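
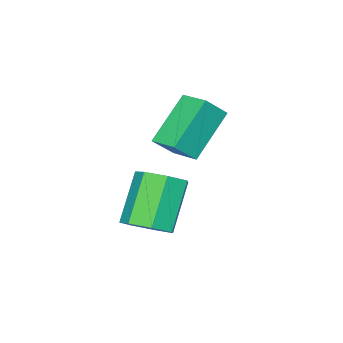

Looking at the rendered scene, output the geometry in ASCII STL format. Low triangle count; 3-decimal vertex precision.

solid 
facet normal 0.573 0.201 -0.794
outer loop
vertex 0.729 2.837 -3.51
vertex 0.147 2.924 -3.908
vertex 0.501 3.409 -3.53
endloop
endfacet
facet normal 0.731 0.313 0.606
outer loop
vertex 0.729 2.837 -3.51
vertex 0.501 3.409 -3.53
vertex -0.205 2.51 -2.215
endloop
endfacet
facet normal 0.732 0.311 0.606
outer loop
vertex -0.205 2.51 -2.215
vertex 0.501 3.409 -3.53
vertex -0.432 3.082 -2.234
endloop
endfacet
facet normal -0.572 -0.201 0.795
outer loop
vertex -0.205 2.51 -2.215
vertex -0.432 3.082 -2.234
vertex -0.787 2.596 -2.612
endloop
endfacet
facet normal 0.573 0.201 -0.794
outer loop
vertex 0.501 3.409 -3.53
vertex 0.147 2.924 -3.908
vertex 0.007 3.616 -3.834
endloop
endfacet
facet normal 0.168 0.920 0.353
outer loop
vertex 0.501 3.409 -3.53
vertex 0.007 3.616 -3.834
vertex -0.432 3.082 -2.234
endloop
endfacet
facet normal 0.166 0.921 0.353
outer loop
vertex -0.432 3.082 -2.234
vertex 0.007 3.616 -3.834
vertex -0.927 3.288 -2.538
endloop
endfacet
facet normal -0.572 -0.201 0.795
outer loop
vertex -0.432 3.082 -2.234
vertex -0.927 3.288 -2.538
vertex -0.787 2.596 -2.612
endloop
endfacet
facet normal 0.573 0.201 -0.795
outer loop
vertex 0.007 3.616 -3.834
vertex 0.147 2.924 -3.908
vertex -0.382 3.301 -4.194
endloop
endfacet
facet normal -0.523 0.836 -0.166
outer loop
vertex 0.007 3.616 -3.834
vertex -0.382 3.301 -4.194
vertex -0.927 3.288 -2.538
endloop
endfacet
facet normal -0.522 0.837 -0.165
outer loop
vertex -0.927 3.288 -2.538
vertex -0.382 3.301 -4.194
vertex -1.316 2.974 -2.898
endloop
endfacet
facet normal -0.573 -0.201 0.794
outer loop
vertex -0.927 3.288 -2.538
vertex -1.316 2.974 -2.898
vertex -0.787 2.596 -2.612
endloop
endfacet
facet normal 0.572 0.200 -0.795
outer loop
vertex -0.382 3.301 -4.194
vertex 0.147 2.924 -3.908
vertex -0.373 2.702 -4.338
endloop
endfacet
facet normal -0.820 0.122 -0.560
outer loop
vertex -0.382 3.301 -4.194
vertex -0.373 2.702 -4.338
vertex -1.316 2.974 -2.898
endloop
endfacet
facet normal -0.820 0.122 -0.560
outer loop
vertex -1.316 2.974 -2.898
vertex -0.373 2.702 -4.338
vertex -1.306 2.375 -3.043
endloop
endfacet
facet normal -0.573 -0.202 0.794
outer loop
vertex -1.316 2.974 -2.898
vertex -1.306 2.375 -3.043
vertex -0.787 2.596 -2.612
endloop
endfacet
facet normal 0.572 0.201 -0.795
outer loop
vertex -0.373 2.702 -4.338
vertex 0.147 2.924 -3.908
vertex 0.028 2.27 -4.159
endloop
endfacet
facet normal -0.499 -0.684 -0.532
outer loop
vertex -0.373 2.702 -4.338
vertex 0.028 2.27 -4.159
vertex -1.306 2.375 -3.043
endloop
endfacet
facet normal -0.499 -0.684 -0.532
outer loop
vertex -1.306 2.375 -3.043
vertex 0.028 2.27 -4.159
vertex -0.906 1.943 -2.863
endloop
endfacet
facet normal -0.574 -0.201 0.794
outer loop
vertex -1.306 2.375 -3.043
vertex -0.906 1.943 -2.863
vertex -0.787 2.596 -2.612
endloop
endfacet
facet normal 0.574 0.200 -0.794
outer loop
vertex 0.028 2.27 -4.159
vertex 0.147 2.924 -3.908
vertex 0.518 2.33 -3.79
endloop
endfacet
facet normal 0.197 -0.975 -0.104
outer loop
vertex 0.028 2.27 -4.159
vertex 0.518 2.33 -3.79
vertex -0.906 1.943 -2.863
endloop
endfacet
facet normal 0.197 -0.975 -0.104
outer loop
vertex -0.906 1.943 -2.863
vertex 0.518 2.33 -3.79
vertex -0.415 2.003 -2.495
endloop
endfacet
facet normal -0.572 -0.202 0.795
outer loop
vertex -0.906 1.943 -2.863
vertex -0.415 2.003 -2.495
vertex -0.787 2.596 -2.612
endloop
endfacet
facet normal 0.573 0.200 -0.795
outer loop
vertex 0.518 2.33 -3.79
vertex 0.147 2.924 -3.908
vertex 0.729 2.837 -3.51
endloop
endfacet
facet normal 0.745 -0.532 0.402
outer loop
vertex 0.518 2.33 -3.79
vertex 0.729 2.837 -3.51
vertex -0.415 2.003 -2.495
endloop
endfacet
facet normal 0.745 -0.531 0.403
outer loop
vertex -0.415 2.003 -2.495
vertex 0.729 2.837 -3.51
vertex -0.205 2.51 -2.215
endloop
endfacet
facet normal -0.572 -0.202 0.795
outer loop
vertex -0.415 2.003 -2.495
vertex -0.205 2.51 -2.215
vertex -0.787 2.596 -2.612
endloop
endfacet
facet normal -0.679 0.226 -0.698
outer loop
vertex -3.501 1.592 -1.57
vertex -3.368 2.498 -1.406
vertex -2.263 1.626 -2.763
endloop
endfacet
facet normal -0.143 -0.974 -0.177
outer loop
vertex -1.652 1.422 -2.134
vertex -3.501 1.592 -1.57
vertex -2.263 1.626 -2.763
endloop
endfacet
facet normal -0.679 0.226 -0.698
outer loop
vertex -2.263 1.626 -2.763
vertex -3.368 2.498 -1.406
vertex -2.13 2.532 -2.599
endloop
endfacet
facet normal 0.720 0.020 -0.693
outer loop
vertex -2.13 2.532 -2.599
vertex -1.652 1.422 -2.134
vertex -2.263 1.626 -2.763
endloop
endfacet
facet normal -0.720 -0.020 0.693
outer loop
vertex -3.501 1.592 -1.57
vertex -2.757 2.294 -0.777
vertex -3.368 2.498 -1.406
endloop
endfacet
facet normal -0.143 -0.974 -0.177
outer loop
vertex -2.89 1.388 -0.941
vertex -3.501 1.592 -1.57
vertex -1.652 1.422 -2.134
endloop
endfacet
facet normal -0.720 -0.020 0.693
outer loop
vertex -2.89 1.388 -0.941
vertex -2.757 2.294 -0.777
vertex -3.501 1.592 -1.57
endloop
endfacet
facet normal 0.143 0.974 0.177
outer loop
vertex -3.368 2.498 -1.406
vertex -2.757 2.294 -0.777
vertex -2.13 2.532 -2.599
endloop
endfacet
facet normal 0.720 0.020 -0.693
outer loop
vertex -1.519 2.328 -1.97
vertex -1.652 1.422 -2.134
vertex -2.13 2.532 -2.599
endloop
endfacet
facet normal 0.143 0.974 0.177
outer loop
vertex -2.13 2.532 -2.599
vertex -2.757 2.294 -0.777
vertex -1.519 2.328 -1.97
endloop
endfacet
facet normal 0.679 -0.226 0.698
outer loop
vertex -1.519 2.328 -1.97
vertex -2.89 1.388 -0.941
vertex -1.652 1.422 -2.134
endloop
endfacet
facet normal 0.679 -0.226 0.698
outer loop
vertex -2.757 2.294 -0.777
vertex -2.89 1.388 -0.941
vertex -1.519 2.328 -1.97
endloop
endfacet

endsolid


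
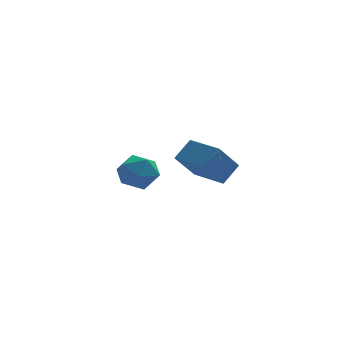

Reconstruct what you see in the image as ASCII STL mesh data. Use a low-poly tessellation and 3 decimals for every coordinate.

solid 
facet normal -0.516 -0.431 0.740
outer loop
vertex -0.348 -1.327 3.284
vertex -1.363 -0.103 3.289
vertex -0.971 -1.84 2.551
endloop
endfacet
facet normal 0.638 -0.770 -0.003
outer loop
vertex -0.177 -1.177 1.411
vertex -0.348 -1.327 3.284
vertex -0.971 -1.84 2.551
endloop
endfacet
facet normal -0.515 -0.431 0.741
outer loop
vertex -0.971 -1.84 2.551
vertex -1.363 -0.103 3.289
vertex -1.986 -0.616 2.557
endloop
endfacet
facet normal -0.572 -0.471 -0.672
outer loop
vertex -1.986 -0.616 2.557
vertex -0.177 -1.177 1.411
vertex -0.971 -1.84 2.551
endloop
endfacet
facet normal 0.571 0.471 0.672
outer loop
vertex -0.348 -1.327 3.284
vertex -0.569 0.56 2.149
vertex -1.363 -0.103 3.289
endloop
endfacet
facet normal 0.638 -0.770 -0.003
outer loop
vertex 0.446 -0.664 2.143
vertex -0.348 -1.327 3.284
vertex -0.177 -1.177 1.411
endloop
endfacet
facet normal 0.572 0.471 0.672
outer loop
vertex 0.446 -0.664 2.143
vertex -0.569 0.56 2.149
vertex -0.348 -1.327 3.284
endloop
endfacet
facet normal -0.638 0.770 0.003
outer loop
vertex -1.363 -0.103 3.289
vertex -0.569 0.56 2.149
vertex -1.986 -0.616 2.557
endloop
endfacet
facet normal -0.572 -0.471 -0.672
outer loop
vertex -1.192 0.047 1.416
vertex -0.177 -1.177 1.411
vertex -1.986 -0.616 2.557
endloop
endfacet
facet normal -0.638 0.770 0.003
outer loop
vertex -1.986 -0.616 2.557
vertex -0.569 0.56 2.149
vertex -1.192 0.047 1.416
endloop
endfacet
facet normal 0.516 0.431 -0.741
outer loop
vertex -1.192 0.047 1.416
vertex 0.446 -0.664 2.143
vertex -0.177 -1.177 1.411
endloop
endfacet
facet normal 0.516 0.431 -0.740
outer loop
vertex -0.569 0.56 2.149
vertex 0.446 -0.664 2.143
vertex -1.192 0.047 1.416
endloop
endfacet
facet normal -0.966 -0.233 0.111
outer loop
vertex -4.081 4.126 0.076
vertex -3.913 3.239 -0.326
vertex -3.83 3.362 0.651
endloop
endfacet
facet normal -0.753 0.219 0.620
outer loop
vertex -4.081 4.126 0.076
vertex -3.83 3.362 0.651
vertex -3.436 4.254 0.814
endloop
endfacet
facet normal -0.506 0.808 0.302
outer loop
vertex -4.081 4.126 0.076
vertex -3.436 4.254 0.814
vertex -3.276 4.682 -0.063
endloop
endfacet
facet normal -0.566 0.719 -0.404
outer loop
vertex -4.081 4.126 0.076
vertex -3.276 4.682 -0.063
vertex -3.571 4.054 -0.767
endloop
endfacet
facet normal -0.850 0.075 -0.521
outer loop
vertex -4.081 4.126 0.076
vertex -3.571 4.054 -0.767
vertex -3.913 3.239 -0.326
endloop
endfacet
facet normal -0.211 -0.085 0.974
outer loop
vertex -3.436 4.254 0.814
vertex -3.83 3.362 0.651
vertex -2.869 3.446 0.867
endloop
endfacet
facet normal -0.557 -0.817 0.150
outer loop
vertex -3.83 3.362 0.651
vertex -3.913 3.239 -0.326
vertex -3.164 2.818 0.163
endloop
endfacet
facet normal -0.370 -0.317 -0.873
outer loop
vertex -3.913 3.239 -0.326
vertex -3.571 4.054 -0.767
vertex -3.004 3.246 -0.714
endloop
endfacet
facet normal 0.090 0.724 -0.684
outer loop
vertex -3.571 4.054 -0.767
vertex -3.276 4.682 -0.063
vertex -2.61 4.138 -0.551
endloop
endfacet
facet normal 0.189 0.868 0.458
outer loop
vertex -3.276 4.682 -0.063
vertex -3.436 4.254 0.814
vertex -2.527 4.261 0.426
endloop
endfacet
facet normal 0.566 -0.719 0.404
outer loop
vertex -2.359 3.374 0.024
vertex -2.869 3.446 0.867
vertex -3.164 2.818 0.163
endloop
endfacet
facet normal 0.506 -0.808 -0.302
outer loop
vertex -2.359 3.374 0.024
vertex -3.164 2.818 0.163
vertex -3.004 3.246 -0.714
endloop
endfacet
facet normal 0.753 -0.219 -0.620
outer loop
vertex -2.359 3.374 0.024
vertex -3.004 3.246 -0.714
vertex -2.61 4.138 -0.551
endloop
endfacet
facet normal 0.966 0.233 -0.111
outer loop
vertex -2.359 3.374 0.024
vertex -2.61 4.138 -0.551
vertex -2.527 4.261 0.426
endloop
endfacet
facet normal 0.850 -0.075 0.521
outer loop
vertex -2.359 3.374 0.024
vertex -2.527 4.261 0.426
vertex -2.869 3.446 0.867
endloop
endfacet
facet normal -0.090 -0.724 0.684
outer loop
vertex -3.164 2.818 0.163
vertex -2.869 3.446 0.867
vertex -3.83 3.362 0.651
endloop
endfacet
facet normal -0.189 -0.868 -0.458
outer loop
vertex -3.004 3.246 -0.714
vertex -3.164 2.818 0.163
vertex -3.913 3.239 -0.326
endloop
endfacet
facet normal 0.211 0.085 -0.974
outer loop
vertex -2.61 4.138 -0.551
vertex -3.004 3.246 -0.714
vertex -3.571 4.054 -0.767
endloop
endfacet
facet normal 0.557 0.817 -0.150
outer loop
vertex -2.527 4.261 0.426
vertex -2.61 4.138 -0.551
vertex -3.276 4.682 -0.063
endloop
endfacet
facet normal 0.370 0.317 0.873
outer loop
vertex -2.869 3.446 0.867
vertex -2.527 4.261 0.426
vertex -3.436 4.254 0.814
endloop
endfacet

endsolid


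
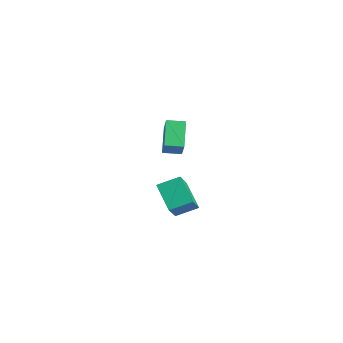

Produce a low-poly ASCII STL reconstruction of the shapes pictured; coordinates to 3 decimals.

solid 
facet normal -0.659 0.426 0.620
outer loop
vertex -4.314 2.398 2.795
vertex -3.742 3.457 2.675
vertex -5.315 2.787 1.464
endloop
endfacet
facet normal -0.472 -0.876 0.099
outer loop
vertex -3.978 1.923 0.205
vertex -4.314 2.398 2.795
vertex -5.315 2.787 1.464
endloop
endfacet
facet normal -0.659 0.426 0.620
outer loop
vertex -5.315 2.787 1.464
vertex -3.742 3.457 2.675
vertex -4.743 3.847 1.344
endloop
endfacet
facet normal -0.585 0.228 -0.778
outer loop
vertex -4.743 3.847 1.344
vertex -3.978 1.923 0.205
vertex -5.315 2.787 1.464
endloop
endfacet
facet normal 0.585 -0.228 0.778
outer loop
vertex -4.314 2.398 2.795
vertex -2.405 2.593 1.416
vertex -3.742 3.457 2.675
endloop
endfacet
facet normal -0.473 -0.875 0.099
outer loop
vertex -2.977 1.533 1.536
vertex -4.314 2.398 2.795
vertex -3.978 1.923 0.205
endloop
endfacet
facet normal 0.585 -0.228 0.778
outer loop
vertex -2.977 1.533 1.536
vertex -2.405 2.593 1.416
vertex -4.314 2.398 2.795
endloop
endfacet
facet normal 0.473 0.876 -0.099
outer loop
vertex -3.742 3.457 2.675
vertex -2.405 2.593 1.416
vertex -4.743 3.847 1.344
endloop
endfacet
facet normal -0.585 0.228 -0.778
outer loop
vertex -3.406 2.982 0.085
vertex -3.978 1.923 0.205
vertex -4.743 3.847 1.344
endloop
endfacet
facet normal 0.473 0.876 -0.100
outer loop
vertex -4.743 3.847 1.344
vertex -2.405 2.593 1.416
vertex -3.406 2.982 0.085
endloop
endfacet
facet normal 0.659 -0.426 -0.620
outer loop
vertex -3.406 2.982 0.085
vertex -2.977 1.533 1.536
vertex -3.978 1.923 0.205
endloop
endfacet
facet normal 0.659 -0.426 -0.620
outer loop
vertex -2.405 2.593 1.416
vertex -2.977 1.533 1.536
vertex -3.406 2.982 0.085
endloop
endfacet
facet normal -0.509 0.485 -0.711
outer loop
vertex 1.954 0.296 1.431
vertex 3.536 0.237 0.258
vertex 1.495 -0.998 0.877
endloop
endfacet
facet normal -0.803 0.030 0.595
outer loop
vertex 2.544 -1.997 2.342
vertex 1.954 0.296 1.431
vertex 1.495 -0.998 0.877
endloop
endfacet
facet normal -0.509 0.485 -0.711
outer loop
vertex 1.495 -0.998 0.877
vertex 3.536 0.237 0.258
vertex 3.077 -1.057 -0.296
endloop
endfacet
facet normal -0.310 -0.874 -0.374
outer loop
vertex 3.077 -1.057 -0.296
vertex 2.544 -1.997 2.342
vertex 1.495 -0.998 0.877
endloop
endfacet
facet normal 0.310 0.874 0.374
outer loop
vertex 1.954 0.296 1.431
vertex 4.585 -0.762 1.723
vertex 3.536 0.237 0.258
endloop
endfacet
facet normal -0.803 0.030 0.595
outer loop
vertex 3.003 -0.703 2.896
vertex 1.954 0.296 1.431
vertex 2.544 -1.997 2.342
endloop
endfacet
facet normal 0.310 0.874 0.374
outer loop
vertex 3.003 -0.703 2.896
vertex 4.585 -0.762 1.723
vertex 1.954 0.296 1.431
endloop
endfacet
facet normal 0.803 -0.030 -0.595
outer loop
vertex 3.536 0.237 0.258
vertex 4.585 -0.762 1.723
vertex 3.077 -1.057 -0.296
endloop
endfacet
facet normal -0.310 -0.874 -0.374
outer loop
vertex 4.126 -2.056 1.169
vertex 2.544 -1.997 2.342
vertex 3.077 -1.057 -0.296
endloop
endfacet
facet normal 0.803 -0.030 -0.595
outer loop
vertex 3.077 -1.057 -0.296
vertex 4.585 -0.762 1.723
vertex 4.126 -2.056 1.169
endloop
endfacet
facet normal 0.509 -0.485 0.711
outer loop
vertex 4.126 -2.056 1.169
vertex 3.003 -0.703 2.896
vertex 2.544 -1.997 2.342
endloop
endfacet
facet normal 0.509 -0.485 0.711
outer loop
vertex 4.585 -0.762 1.723
vertex 3.003 -0.703 2.896
vertex 4.126 -2.056 1.169
endloop
endfacet

endsolid


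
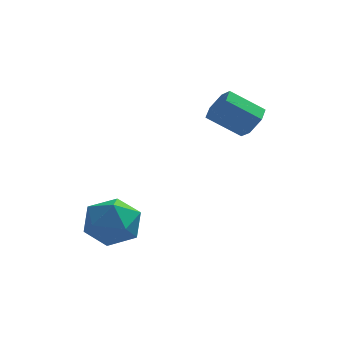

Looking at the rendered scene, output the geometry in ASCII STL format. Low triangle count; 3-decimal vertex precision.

solid 
facet normal 0.812 0.069 -0.579
outer loop
vertex 3.105 1.216 3.591
vertex 2.793 1.071 3.136
vertex 2.849 1.62 3.28
endloop
endfacet
facet normal 0.371 0.703 0.607
outer loop
vertex 3.105 1.216 3.591
vertex 2.849 1.62 3.28
vertex 2.138 1.133 4.279
endloop
endfacet
facet normal 0.372 0.702 0.607
outer loop
vertex 2.138 1.133 4.279
vertex 2.849 1.62 3.28
vertex 1.882 1.537 3.969
endloop
endfacet
facet normal -0.813 -0.071 0.578
outer loop
vertex 2.138 1.133 4.279
vertex 1.882 1.537 3.969
vertex 1.827 0.989 3.824
endloop
endfacet
facet normal 0.813 0.069 -0.578
outer loop
vertex 2.849 1.62 3.28
vertex 2.793 1.071 3.136
vertex 2.538 1.475 2.825
endloop
endfacet
facet normal -0.203 0.965 -0.169
outer loop
vertex 2.849 1.62 3.28
vertex 2.538 1.475 2.825
vertex 1.882 1.537 3.969
endloop
endfacet
facet normal -0.203 0.965 -0.169
outer loop
vertex 1.882 1.537 3.969
vertex 2.538 1.475 2.825
vertex 1.571 1.392 3.514
endloop
endfacet
facet normal -0.813 -0.071 0.578
outer loop
vertex 1.882 1.537 3.969
vertex 1.571 1.392 3.514
vertex 1.827 0.989 3.824
endloop
endfacet
facet normal 0.813 0.069 -0.578
outer loop
vertex 2.538 1.475 2.825
vertex 2.793 1.071 3.136
vertex 2.482 0.927 2.681
endloop
endfacet
facet normal -0.575 0.262 -0.775
outer loop
vertex 2.538 1.475 2.825
vertex 2.482 0.927 2.681
vertex 1.571 1.392 3.514
endloop
endfacet
facet normal -0.574 0.264 -0.775
outer loop
vertex 1.571 1.392 3.514
vertex 2.482 0.927 2.681
vertex 1.515 0.844 3.369
endloop
endfacet
facet normal -0.812 -0.070 0.579
outer loop
vertex 1.571 1.392 3.514
vertex 1.515 0.844 3.369
vertex 1.827 0.989 3.824
endloop
endfacet
facet normal 0.813 0.071 -0.578
outer loop
vertex 2.482 0.927 2.681
vertex 2.793 1.071 3.136
vertex 2.738 0.523 2.991
endloop
endfacet
facet normal -0.372 -0.702 -0.607
outer loop
vertex 2.482 0.927 2.681
vertex 2.738 0.523 2.991
vertex 1.515 0.844 3.369
endloop
endfacet
facet normal -0.372 -0.703 -0.607
outer loop
vertex 1.515 0.844 3.369
vertex 2.738 0.523 2.991
vertex 1.771 0.44 3.68
endloop
endfacet
facet normal -0.812 -0.069 0.579
outer loop
vertex 1.515 0.844 3.369
vertex 1.771 0.44 3.68
vertex 1.827 0.989 3.824
endloop
endfacet
facet normal 0.813 0.071 -0.578
outer loop
vertex 2.738 0.523 2.991
vertex 2.793 1.071 3.136
vertex 3.049 0.668 3.446
endloop
endfacet
facet normal 0.203 -0.965 0.169
outer loop
vertex 2.738 0.523 2.991
vertex 3.049 0.668 3.446
vertex 1.771 0.44 3.68
endloop
endfacet
facet normal 0.203 -0.965 0.169
outer loop
vertex 1.771 0.44 3.68
vertex 3.049 0.668 3.446
vertex 2.082 0.585 4.135
endloop
endfacet
facet normal -0.813 -0.069 0.578
outer loop
vertex 1.771 0.44 3.68
vertex 2.082 0.585 4.135
vertex 1.827 0.989 3.824
endloop
endfacet
facet normal 0.812 0.070 -0.579
outer loop
vertex 3.049 0.668 3.446
vertex 2.793 1.071 3.136
vertex 3.105 1.216 3.591
endloop
endfacet
facet normal 0.575 -0.264 0.775
outer loop
vertex 3.049 0.668 3.446
vertex 3.105 1.216 3.591
vertex 2.082 0.585 4.135
endloop
endfacet
facet normal 0.574 -0.262 0.775
outer loop
vertex 2.082 0.585 4.135
vertex 3.105 1.216 3.591
vertex 2.138 1.133 4.279
endloop
endfacet
facet normal -0.813 -0.069 0.578
outer loop
vertex 2.082 0.585 4.135
vertex 2.138 1.133 4.279
vertex 1.827 0.989 3.824
endloop
endfacet
facet normal -0.943 0.334 0.019
outer loop
vertex -1.045 -1.456 0.606
vertex -1.325 -2.233 0.361
vertex -1.243 -2.05 1.199
endloop
endfacet
facet normal -0.542 0.677 0.497
outer loop
vertex -1.045 -1.456 0.606
vertex -1.243 -2.05 1.199
vertex -0.54 -1.56 1.298
endloop
endfacet
facet normal -0.002 0.989 0.150
outer loop
vertex -1.045 -1.456 0.606
vertex -0.54 -1.56 1.298
vertex -0.187 -1.441 0.52
endloop
endfacet
facet normal -0.069 0.836 -0.544
outer loop
vertex -1.045 -1.456 0.606
vertex -0.187 -1.441 0.52
vertex -0.672 -1.858 -0.059
endloop
endfacet
facet normal -0.650 0.431 -0.625
outer loop
vertex -1.045 -1.456 0.606
vertex -0.672 -1.858 -0.059
vertex -1.325 -2.233 0.361
endloop
endfacet
facet normal -0.267 0.193 0.944
outer loop
vertex -0.54 -1.56 1.298
vertex -1.243 -2.05 1.199
vertex -0.508 -2.402 1.479
endloop
endfacet
facet normal -0.916 -0.364 0.169
outer loop
vertex -1.243 -2.05 1.199
vertex -1.325 -2.233 0.361
vertex -0.993 -2.819 0.9
endloop
endfacet
facet normal -0.444 -0.204 -0.873
outer loop
vertex -1.325 -2.233 0.361
vertex -0.672 -1.858 -0.059
vertex -0.64 -2.7 0.122
endloop
endfacet
facet normal 0.498 0.450 -0.741
outer loop
vertex -0.672 -1.858 -0.059
vertex -0.187 -1.441 0.52
vertex 0.063 -2.21 0.221
endloop
endfacet
facet normal 0.608 0.696 0.382
outer loop
vertex -0.187 -1.441 0.52
vertex -0.54 -1.56 1.298
vertex 0.145 -2.027 1.059
endloop
endfacet
facet normal 0.069 -0.836 0.544
outer loop
vertex -0.135 -2.804 0.814
vertex -0.508 -2.402 1.479
vertex -0.993 -2.819 0.9
endloop
endfacet
facet normal 0.002 -0.989 -0.150
outer loop
vertex -0.135 -2.804 0.814
vertex -0.993 -2.819 0.9
vertex -0.64 -2.7 0.122
endloop
endfacet
facet normal 0.542 -0.677 -0.497
outer loop
vertex -0.135 -2.804 0.814
vertex -0.64 -2.7 0.122
vertex 0.063 -2.21 0.221
endloop
endfacet
facet normal 0.943 -0.334 -0.019
outer loop
vertex -0.135 -2.804 0.814
vertex 0.063 -2.21 0.221
vertex 0.145 -2.027 1.059
endloop
endfacet
facet normal 0.650 -0.431 0.625
outer loop
vertex -0.135 -2.804 0.814
vertex 0.145 -2.027 1.059
vertex -0.508 -2.402 1.479
endloop
endfacet
facet normal -0.498 -0.450 0.741
outer loop
vertex -0.993 -2.819 0.9
vertex -0.508 -2.402 1.479
vertex -1.243 -2.05 1.199
endloop
endfacet
facet normal -0.608 -0.696 -0.382
outer loop
vertex -0.64 -2.7 0.122
vertex -0.993 -2.819 0.9
vertex -1.325 -2.233 0.361
endloop
endfacet
facet normal 0.267 -0.193 -0.944
outer loop
vertex 0.063 -2.21 0.221
vertex -0.64 -2.7 0.122
vertex -0.672 -1.858 -0.059
endloop
endfacet
facet normal 0.916 0.364 -0.169
outer loop
vertex 0.145 -2.027 1.059
vertex 0.063 -2.21 0.221
vertex -0.187 -1.441 0.52
endloop
endfacet
facet normal 0.444 0.204 0.873
outer loop
vertex -0.508 -2.402 1.479
vertex 0.145 -2.027 1.059
vertex -0.54 -1.56 1.298
endloop
endfacet

endsolid


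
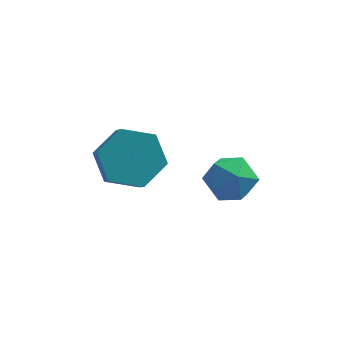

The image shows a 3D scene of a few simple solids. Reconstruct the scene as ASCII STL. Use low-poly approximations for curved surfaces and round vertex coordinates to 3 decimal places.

solid 
facet normal -0.167 0.692 -0.702
outer loop
vertex 1.381 3.18 -2.946
vertex 0.342 3.187 -2.692
vertex 1.018 3.852 -2.197
endloop
endfacet
facet normal 0.926 0.355 0.130
outer loop
vertex 1.381 3.18 -2.946
vertex 1.018 3.852 -2.197
vertex 1.558 2.446 -2.202
endloop
endfacet
facet normal 0.926 0.355 0.130
outer loop
vertex 1.558 2.446 -2.202
vertex 1.018 3.852 -2.197
vertex 1.195 3.118 -1.453
endloop
endfacet
facet normal 0.167 -0.692 0.702
outer loop
vertex 1.558 2.446 -2.202
vertex 1.195 3.118 -1.453
vertex 0.518 2.453 -1.948
endloop
endfacet
facet normal -0.167 0.692 -0.702
outer loop
vertex 1.018 3.852 -2.197
vertex 0.342 3.187 -2.692
vertex -0.021 3.859 -1.943
endloop
endfacet
facet normal 0.169 0.721 0.672
outer loop
vertex 1.018 3.852 -2.197
vertex -0.021 3.859 -1.943
vertex 1.195 3.118 -1.453
endloop
endfacet
facet normal 0.169 0.721 0.672
outer loop
vertex 1.195 3.118 -1.453
vertex -0.021 3.859 -1.943
vertex 0.156 3.125 -1.199
endloop
endfacet
facet normal 0.167 -0.692 0.702
outer loop
vertex 1.195 3.118 -1.453
vertex 0.156 3.125 -1.199
vertex 0.518 2.453 -1.948
endloop
endfacet
facet normal -0.167 0.692 -0.702
outer loop
vertex -0.021 3.859 -1.943
vertex 0.342 3.187 -2.692
vertex -0.698 3.194 -2.438
endloop
endfacet
facet normal -0.756 0.367 0.542
outer loop
vertex -0.021 3.859 -1.943
vertex -0.698 3.194 -2.438
vertex 0.156 3.125 -1.199
endloop
endfacet
facet normal -0.756 0.367 0.542
outer loop
vertex 0.156 3.125 -1.199
vertex -0.698 3.194 -2.438
vertex -0.521 2.46 -1.694
endloop
endfacet
facet normal 0.167 -0.692 0.702
outer loop
vertex 0.156 3.125 -1.199
vertex -0.521 2.46 -1.694
vertex 0.518 2.453 -1.948
endloop
endfacet
facet normal -0.167 0.692 -0.702
outer loop
vertex -0.698 3.194 -2.438
vertex 0.342 3.187 -2.692
vertex -0.335 2.522 -3.187
endloop
endfacet
facet normal -0.926 -0.355 -0.130
outer loop
vertex -0.698 3.194 -2.438
vertex -0.335 2.522 -3.187
vertex -0.521 2.46 -1.694
endloop
endfacet
facet normal -0.926 -0.355 -0.130
outer loop
vertex -0.521 2.46 -1.694
vertex -0.335 2.522 -3.187
vertex -0.158 1.788 -2.443
endloop
endfacet
facet normal 0.167 -0.692 0.702
outer loop
vertex -0.521 2.46 -1.694
vertex -0.158 1.788 -2.443
vertex 0.518 2.453 -1.948
endloop
endfacet
facet normal -0.167 0.692 -0.702
outer loop
vertex -0.335 2.522 -3.187
vertex 0.342 3.187 -2.692
vertex 0.704 2.515 -3.441
endloop
endfacet
facet normal -0.169 -0.721 -0.672
outer loop
vertex -0.335 2.522 -3.187
vertex 0.704 2.515 -3.441
vertex -0.158 1.788 -2.443
endloop
endfacet
facet normal -0.169 -0.721 -0.672
outer loop
vertex -0.158 1.788 -2.443
vertex 0.704 2.515 -3.441
vertex 0.881 1.781 -2.697
endloop
endfacet
facet normal 0.167 -0.692 0.702
outer loop
vertex -0.158 1.788 -2.443
vertex 0.881 1.781 -2.697
vertex 0.518 2.453 -1.948
endloop
endfacet
facet normal -0.167 0.692 -0.702
outer loop
vertex 0.704 2.515 -3.441
vertex 0.342 3.187 -2.692
vertex 1.381 3.18 -2.946
endloop
endfacet
facet normal 0.756 -0.367 -0.542
outer loop
vertex 0.704 2.515 -3.441
vertex 1.381 3.18 -2.946
vertex 0.881 1.781 -2.697
endloop
endfacet
facet normal 0.756 -0.367 -0.542
outer loop
vertex 0.881 1.781 -2.697
vertex 1.381 3.18 -2.946
vertex 1.558 2.446 -2.202
endloop
endfacet
facet normal 0.167 -0.692 0.702
outer loop
vertex 0.881 1.781 -2.697
vertex 1.558 2.446 -2.202
vertex 0.518 2.453 -1.948
endloop
endfacet
facet normal -0.910 -0.239 0.340
outer loop
vertex 2.573 3.221 -3.66
vertex 2.887 2.389 -3.405
vertex 2.922 3.098 -2.812
endloop
endfacet
facet normal -0.794 0.463 0.394
outer loop
vertex 2.573 3.221 -3.66
vertex 2.922 3.098 -2.812
vertex 3.13 3.862 -3.291
endloop
endfacet
facet normal -0.651 0.714 -0.258
outer loop
vertex 2.573 3.221 -3.66
vertex 3.13 3.862 -3.291
vertex 3.222 3.625 -4.18
endloop
endfacet
facet normal -0.678 0.168 -0.716
outer loop
vertex 2.573 3.221 -3.66
vertex 3.222 3.625 -4.18
vertex 3.072 2.715 -4.251
endloop
endfacet
facet normal -0.838 -0.422 -0.346
outer loop
vertex 2.573 3.221 -3.66
vertex 3.072 2.715 -4.251
vertex 2.887 2.389 -3.405
endloop
endfacet
facet normal -0.214 0.560 0.800
outer loop
vertex 3.13 3.862 -3.291
vertex 2.922 3.098 -2.812
vertex 3.788 3.425 -2.809
endloop
endfacet
facet normal -0.401 -0.576 0.712
outer loop
vertex 2.922 3.098 -2.812
vertex 2.887 2.389 -3.405
vertex 3.638 2.515 -2.88
endloop
endfacet
facet normal -0.287 -0.871 -0.398
outer loop
vertex 2.887 2.389 -3.405
vertex 3.072 2.715 -4.251
vertex 3.73 2.278 -3.769
endloop
endfacet
facet normal -0.028 0.082 -0.996
outer loop
vertex 3.072 2.715 -4.251
vertex 3.222 3.625 -4.18
vertex 3.938 3.042 -4.248
endloop
endfacet
facet normal 0.017 0.967 -0.256
outer loop
vertex 3.222 3.625 -4.18
vertex 3.13 3.862 -3.291
vertex 3.973 3.751 -3.655
endloop
endfacet
facet normal 0.678 -0.168 0.716
outer loop
vertex 4.287 2.919 -3.4
vertex 3.788 3.425 -2.809
vertex 3.638 2.515 -2.88
endloop
endfacet
facet normal 0.651 -0.714 0.258
outer loop
vertex 4.287 2.919 -3.4
vertex 3.638 2.515 -2.88
vertex 3.73 2.278 -3.769
endloop
endfacet
facet normal 0.794 -0.463 -0.394
outer loop
vertex 4.287 2.919 -3.4
vertex 3.73 2.278 -3.769
vertex 3.938 3.042 -4.248
endloop
endfacet
facet normal 0.910 0.239 -0.340
outer loop
vertex 4.287 2.919 -3.4
vertex 3.938 3.042 -4.248
vertex 3.973 3.751 -3.655
endloop
endfacet
facet normal 0.838 0.422 0.346
outer loop
vertex 4.287 2.919 -3.4
vertex 3.973 3.751 -3.655
vertex 3.788 3.425 -2.809
endloop
endfacet
facet normal 0.028 -0.082 0.996
outer loop
vertex 3.638 2.515 -2.88
vertex 3.788 3.425 -2.809
vertex 2.922 3.098 -2.812
endloop
endfacet
facet normal -0.017 -0.967 0.256
outer loop
vertex 3.73 2.278 -3.769
vertex 3.638 2.515 -2.88
vertex 2.887 2.389 -3.405
endloop
endfacet
facet normal 0.214 -0.560 -0.800
outer loop
vertex 3.938 3.042 -4.248
vertex 3.73 2.278 -3.769
vertex 3.072 2.715 -4.251
endloop
endfacet
facet normal 0.401 0.576 -0.712
outer loop
vertex 3.973 3.751 -3.655
vertex 3.938 3.042 -4.248
vertex 3.222 3.625 -4.18
endloop
endfacet
facet normal 0.287 0.871 0.398
outer loop
vertex 3.788 3.425 -2.809
vertex 3.973 3.751 -3.655
vertex 3.13 3.862 -3.291
endloop
endfacet

endsolid


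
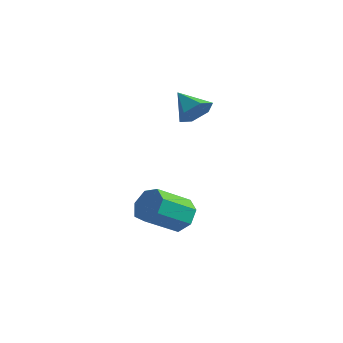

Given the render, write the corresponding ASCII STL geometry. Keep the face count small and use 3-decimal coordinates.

solid 
facet normal 0.324 0.763 -0.560
outer loop
vertex 1.989 2.266 -3.692
vertex 1.401 2.191 -4.134
vertex 1.471 2.607 -3.527
endloop
endfacet
facet normal 0.494 0.369 0.787
outer loop
vertex 1.989 2.266 -3.692
vertex 1.471 2.607 -3.527
vertex 1.487 1.084 -2.823
endloop
endfacet
facet normal 0.494 0.369 0.787
outer loop
vertex 1.487 1.084 -2.823
vertex 1.471 2.607 -3.527
vertex 0.969 1.426 -2.658
endloop
endfacet
facet normal -0.325 -0.762 0.560
outer loop
vertex 1.487 1.084 -2.823
vertex 0.969 1.426 -2.658
vertex 0.899 1.009 -3.266
endloop
endfacet
facet normal 0.324 0.763 -0.560
outer loop
vertex 1.471 2.607 -3.527
vertex 1.401 2.191 -4.134
vertex 0.9 2.635 -3.819
endloop
endfacet
facet normal -0.322 0.646 0.692
outer loop
vertex 1.471 2.607 -3.527
vertex 0.9 2.635 -3.819
vertex 0.969 1.426 -2.658
endloop
endfacet
facet normal -0.324 0.646 0.691
outer loop
vertex 0.969 1.426 -2.658
vertex 0.9 2.635 -3.819
vertex 0.398 1.453 -2.951
endloop
endfacet
facet normal -0.324 -0.763 0.560
outer loop
vertex 0.969 1.426 -2.658
vertex 0.398 1.453 -2.951
vertex 0.899 1.009 -3.266
endloop
endfacet
facet normal 0.324 0.763 -0.560
outer loop
vertex 0.9 2.635 -3.819
vertex 1.401 2.191 -4.134
vertex 0.706 2.328 -4.349
endloop
endfacet
facet normal -0.897 0.436 0.076
outer loop
vertex 0.9 2.635 -3.819
vertex 0.706 2.328 -4.349
vertex 0.398 1.453 -2.951
endloop
endfacet
facet normal -0.896 0.437 0.076
outer loop
vertex 0.398 1.453 -2.951
vertex 0.706 2.328 -4.349
vertex 0.204 1.147 -3.481
endloop
endfacet
facet normal -0.324 -0.763 0.559
outer loop
vertex 0.398 1.453 -2.951
vertex 0.204 1.147 -3.481
vertex 0.899 1.009 -3.266
endloop
endfacet
facet normal 0.324 0.763 -0.560
outer loop
vertex 0.706 2.328 -4.349
vertex 1.401 2.191 -4.134
vertex 1.036 1.918 -4.717
endloop
endfacet
facet normal -0.795 -0.102 -0.599
outer loop
vertex 0.706 2.328 -4.349
vertex 1.036 1.918 -4.717
vertex 0.204 1.147 -3.481
endloop
endfacet
facet normal -0.795 -0.102 -0.599
outer loop
vertex 0.204 1.147 -3.481
vertex 1.036 1.918 -4.717
vertex 0.534 0.736 -3.849
endloop
endfacet
facet normal -0.325 -0.762 0.560
outer loop
vertex 0.204 1.147 -3.481
vertex 0.534 0.736 -3.849
vertex 0.899 1.009 -3.266
endloop
endfacet
facet normal 0.325 0.762 -0.560
outer loop
vertex 1.036 1.918 -4.717
vertex 1.401 2.191 -4.134
vertex 1.64 1.713 -4.646
endloop
endfacet
facet normal -0.095 -0.563 -0.821
outer loop
vertex 1.036 1.918 -4.717
vertex 1.64 1.713 -4.646
vertex 0.534 0.736 -3.849
endloop
endfacet
facet normal -0.095 -0.563 -0.821
outer loop
vertex 0.534 0.736 -3.849
vertex 1.64 1.713 -4.646
vertex 1.138 0.531 -3.778
endloop
endfacet
facet normal -0.325 -0.762 0.560
outer loop
vertex 0.534 0.736 -3.849
vertex 1.138 0.531 -3.778
vertex 0.899 1.009 -3.266
endloop
endfacet
facet normal 0.324 0.762 -0.561
outer loop
vertex 1.64 1.713 -4.646
vertex 1.401 2.191 -4.134
vertex 2.065 1.868 -4.19
endloop
endfacet
facet normal 0.676 -0.600 -0.426
outer loop
vertex 1.64 1.713 -4.646
vertex 2.065 1.868 -4.19
vertex 1.138 0.531 -3.778
endloop
endfacet
facet normal 0.677 -0.601 -0.425
outer loop
vertex 1.138 0.531 -3.778
vertex 2.065 1.868 -4.19
vertex 1.562 0.686 -3.322
endloop
endfacet
facet normal -0.324 -0.762 0.560
outer loop
vertex 1.138 0.531 -3.778
vertex 1.562 0.686 -3.322
vertex 0.899 1.009 -3.266
endloop
endfacet
facet normal 0.324 0.763 -0.560
outer loop
vertex 2.065 1.868 -4.19
vertex 1.401 2.191 -4.134
vertex 1.989 2.266 -3.692
endloop
endfacet
facet normal 0.938 -0.185 0.291
outer loop
vertex 2.065 1.868 -4.19
vertex 1.989 2.266 -3.692
vertex 1.562 0.686 -3.322
endloop
endfacet
facet normal 0.939 -0.186 0.289
outer loop
vertex 1.562 0.686 -3.322
vertex 1.989 2.266 -3.692
vertex 1.487 1.084 -2.823
endloop
endfacet
facet normal -0.324 -0.763 0.560
outer loop
vertex 1.562 0.686 -3.322
vertex 1.487 1.084 -2.823
vertex 0.899 1.009 -3.266
endloop
endfacet
facet normal 0.835 -0.184 -0.519
outer loop
vertex 1.53 3.772 0.745
vertex 1.189 3.291 0.367
vertex 1.204 3.958 0.154
endloop
endfacet
facet normal -0.122 0.925 0.359
outer loop
vertex 1.53 3.772 0.745
vertex 1.204 3.958 0.154
vertex 0.211 3.509 0.973
endloop
endfacet
facet normal 0.836 -0.184 -0.517
outer loop
vertex 1.204 3.958 0.154
vertex 1.189 3.291 0.367
vertex 0.864 3.477 -0.224
endloop
endfacet
facet normal -0.611 0.709 -0.352
outer loop
vertex 1.204 3.958 0.154
vertex 0.864 3.477 -0.224
vertex 0.211 3.509 0.973
endloop
endfacet
facet normal 0.835 -0.186 -0.518
outer loop
vertex 0.864 3.477 -0.224
vertex 1.189 3.291 0.367
vertex 0.848 2.811 -0.01
endloop
endfacet
facet normal -0.872 -0.131 -0.472
outer loop
vertex 0.864 3.477 -0.224
vertex 0.848 2.811 -0.01
vertex 0.211 3.509 0.973
endloop
endfacet
facet normal 0.835 -0.186 -0.518
outer loop
vertex 0.848 2.811 -0.01
vertex 1.189 3.291 0.367
vertex 1.173 2.625 0.581
endloop
endfacet
facet normal -0.646 -0.755 0.118
outer loop
vertex 0.848 2.811 -0.01
vertex 1.173 2.625 0.581
vertex 0.211 3.509 0.973
endloop
endfacet
facet normal 0.836 -0.186 -0.517
outer loop
vertex 1.173 2.625 0.581
vertex 1.189 3.291 0.367
vertex 1.514 3.106 0.959
endloop
endfacet
facet normal -0.158 -0.539 0.828
outer loop
vertex 1.173 2.625 0.581
vertex 1.514 3.106 0.959
vertex 0.211 3.509 0.973
endloop
endfacet
facet normal 0.836 -0.186 -0.517
outer loop
vertex 1.514 3.106 0.959
vertex 1.189 3.291 0.367
vertex 1.53 3.772 0.745
endloop
endfacet
facet normal 0.104 0.302 0.948
outer loop
vertex 1.514 3.106 0.959
vertex 1.53 3.772 0.745
vertex 0.211 3.509 0.973
endloop
endfacet

endsolid


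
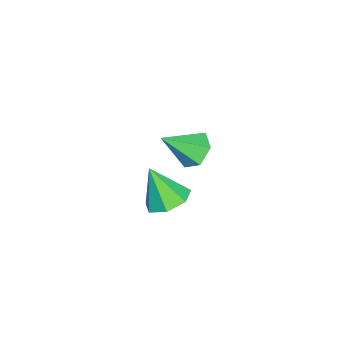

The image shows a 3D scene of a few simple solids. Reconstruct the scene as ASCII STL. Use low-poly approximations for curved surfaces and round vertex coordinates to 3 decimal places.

solid 
facet normal 0.134 0.449 -0.883
outer loop
vertex 3.13 0.336 -1.284
vertex 2.322 0.901 -1.119
vertex 3.274 1.09 -0.879
endloop
endfacet
facet normal 0.818 -0.386 0.427
outer loop
vertex 3.13 0.336 -1.284
vertex 3.274 1.09 -0.879
vertex 2.078 0.079 0.499
endloop
endfacet
facet normal 0.134 0.449 -0.883
outer loop
vertex 3.274 1.09 -0.879
vertex 2.322 0.901 -1.119
vertex 2.701 1.701 -0.655
endloop
endfacet
facet normal 0.604 0.295 0.740
outer loop
vertex 3.274 1.09 -0.879
vertex 2.701 1.701 -0.655
vertex 2.078 0.079 0.499
endloop
endfacet
facet normal 0.133 0.449 -0.883
outer loop
vertex 2.701 1.701 -0.655
vertex 2.322 0.901 -1.119
vertex 1.842 1.71 -0.78
endloop
endfacet
facet normal -0.109 0.604 0.790
outer loop
vertex 2.701 1.701 -0.655
vertex 1.842 1.71 -0.78
vertex 2.078 0.079 0.499
endloop
endfacet
facet normal 0.133 0.449 -0.884
outer loop
vertex 1.842 1.71 -0.78
vertex 2.322 0.901 -1.119
vertex 1.345 1.109 -1.16
endloop
endfacet
facet normal -0.784 0.308 0.538
outer loop
vertex 1.842 1.71 -0.78
vertex 1.345 1.109 -1.16
vertex 2.078 0.079 0.499
endloop
endfacet
facet normal 0.133 0.449 -0.884
outer loop
vertex 1.345 1.109 -1.16
vertex 2.322 0.901 -1.119
vertex 1.583 0.351 -1.509
endloop
endfacet
facet normal -0.913 -0.368 0.175
outer loop
vertex 1.345 1.109 -1.16
vertex 1.583 0.351 -1.509
vertex 2.078 0.079 0.499
endloop
endfacet
facet normal 0.133 0.448 -0.884
outer loop
vertex 1.583 0.351 -1.509
vertex 2.322 0.901 -1.119
vertex 2.377 0.007 -1.564
endloop
endfacet
facet normal -0.399 -0.917 -0.026
outer loop
vertex 1.583 0.351 -1.509
vertex 2.377 0.007 -1.564
vertex 2.078 0.079 0.499
endloop
endfacet
facet normal 0.133 0.448 -0.884
outer loop
vertex 2.377 0.007 -1.564
vertex 2.322 0.901 -1.119
vertex 3.13 0.336 -1.284
endloop
endfacet
facet normal 0.372 -0.924 0.086
outer loop
vertex 2.377 0.007 -1.564
vertex 3.13 0.336 -1.284
vertex 2.078 0.079 0.499
endloop
endfacet
facet normal -0.386 0.659 -0.646
outer loop
vertex -1.797 1.224 -2.893
vertex -2.656 0.802 -2.81
vertex -2.415 1.521 -2.221
endloop
endfacet
facet normal 0.759 0.372 0.534
outer loop
vertex -1.797 1.224 -2.893
vertex -2.415 1.521 -2.221
vertex -1.904 -0.482 -1.55
endloop
endfacet
facet normal -0.385 0.659 -0.646
outer loop
vertex -2.415 1.521 -2.221
vertex -2.656 0.802 -2.81
vertex -3.274 1.1 -2.138
endloop
endfacet
facet normal -0.057 0.304 0.951
outer loop
vertex -2.415 1.521 -2.221
vertex -3.274 1.1 -2.138
vertex -1.904 -0.482 -1.55
endloop
endfacet
facet normal -0.385 0.659 -0.646
outer loop
vertex -3.274 1.1 -2.138
vertex -2.656 0.802 -2.81
vertex -3.514 0.381 -2.728
endloop
endfacet
facet normal -0.666 -0.328 0.670
outer loop
vertex -3.274 1.1 -2.138
vertex -3.514 0.381 -2.728
vertex -1.904 -0.482 -1.55
endloop
endfacet
facet normal -0.385 0.659 -0.646
outer loop
vertex -3.514 0.381 -2.728
vertex -2.656 0.802 -2.81
vertex -2.896 0.084 -3.399
endloop
endfacet
facet normal -0.457 -0.889 -0.027
outer loop
vertex -3.514 0.381 -2.728
vertex -2.896 0.084 -3.399
vertex -1.904 -0.482 -1.55
endloop
endfacet
facet normal -0.386 0.659 -0.646
outer loop
vertex -2.896 0.084 -3.399
vertex -2.656 0.802 -2.81
vertex -2.038 0.505 -3.482
endloop
endfacet
facet normal 0.360 -0.821 -0.444
outer loop
vertex -2.896 0.084 -3.399
vertex -2.038 0.505 -3.482
vertex -1.904 -0.482 -1.55
endloop
endfacet
facet normal -0.386 0.659 -0.646
outer loop
vertex -2.038 0.505 -3.482
vertex -2.656 0.802 -2.81
vertex -1.797 1.224 -2.893
endloop
endfacet
facet normal 0.968 -0.190 -0.164
outer loop
vertex -2.038 0.505 -3.482
vertex -1.797 1.224 -2.893
vertex -1.904 -0.482 -1.55
endloop
endfacet

endsolid


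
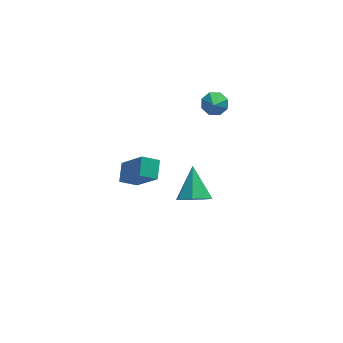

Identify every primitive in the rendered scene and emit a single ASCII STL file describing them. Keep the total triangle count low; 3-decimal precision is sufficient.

solid 
facet normal 0.172 0.728 -0.664
outer loop
vertex 3.209 2.507 0.328
vertex 2.641 2.796 0.498
vertex 3.266 2.838 0.706
endloop
endfacet
facet normal 0.763 -0.539 0.357
outer loop
vertex 3.209 2.507 0.328
vertex 3.266 2.838 0.706
vertex 2.459 2.024 1.202
endloop
endfacet
facet normal 0.172 0.729 -0.663
outer loop
vertex 3.266 2.838 0.706
vertex 2.641 2.796 0.498
vertex 2.956 3.144 0.962
endloop
endfacet
facet normal 0.583 -0.086 0.808
outer loop
vertex 3.266 2.838 0.706
vertex 2.956 3.144 0.962
vertex 2.459 2.024 1.202
endloop
endfacet
facet normal 0.171 0.729 -0.663
outer loop
vertex 2.956 3.144 0.962
vertex 2.641 2.796 0.498
vertex 2.462 3.246 0.947
endloop
endfacet
facet normal 0.012 0.204 0.979
outer loop
vertex 2.956 3.144 0.962
vertex 2.462 3.246 0.947
vertex 2.459 2.024 1.202
endloop
endfacet
facet normal 0.171 0.729 -0.663
outer loop
vertex 2.462 3.246 0.947
vertex 2.641 2.796 0.498
vertex 2.072 3.085 0.669
endloop
endfacet
facet normal -0.616 0.162 0.771
outer loop
vertex 2.462 3.246 0.947
vertex 2.072 3.085 0.669
vertex 2.459 2.024 1.202
endloop
endfacet
facet normal 0.171 0.729 -0.663
outer loop
vertex 2.072 3.085 0.669
vertex 2.641 2.796 0.498
vertex 2.016 2.754 0.291
endloop
endfacet
facet normal -0.934 -0.188 0.303
outer loop
vertex 2.072 3.085 0.669
vertex 2.016 2.754 0.291
vertex 2.459 2.024 1.202
endloop
endfacet
facet normal 0.171 0.728 -0.664
outer loop
vertex 2.016 2.754 0.291
vertex 2.641 2.796 0.498
vertex 2.325 2.448 0.035
endloop
endfacet
facet normal -0.755 -0.640 -0.146
outer loop
vertex 2.016 2.754 0.291
vertex 2.325 2.448 0.035
vertex 2.459 2.024 1.202
endloop
endfacet
facet normal 0.170 0.728 -0.664
outer loop
vertex 2.325 2.448 0.035
vertex 2.641 2.796 0.498
vertex 2.82 2.346 0.05
endloop
endfacet
facet normal -0.182 -0.931 -0.317
outer loop
vertex 2.325 2.448 0.035
vertex 2.82 2.346 0.05
vertex 2.459 2.024 1.202
endloop
endfacet
facet normal 0.172 0.729 -0.663
outer loop
vertex 2.82 2.346 0.05
vertex 2.641 2.796 0.498
vertex 3.209 2.507 0.328
endloop
endfacet
facet normal 0.446 -0.889 -0.109
outer loop
vertex 2.82 2.346 0.05
vertex 3.209 2.507 0.328
vertex 2.459 2.024 1.202
endloop
endfacet
facet normal -0.876 -0.034 0.482
outer loop
vertex -1.408 -2.56 2.743
vertex -2.199 -1.643 1.371
vertex -1.62 -3.407 2.298
endloop
endfacet
facet normal 0.432 -0.502 0.749
outer loop
vertex -0.841 -3.377 1.869
vertex -1.408 -2.56 2.743
vertex -1.62 -3.407 2.298
endloop
endfacet
facet normal -0.876 -0.034 0.482
outer loop
vertex -1.62 -3.407 2.298
vertex -2.199 -1.643 1.371
vertex -2.411 -2.491 0.926
endloop
endfacet
facet normal -0.216 -0.865 -0.453
outer loop
vertex -2.411 -2.491 0.926
vertex -0.841 -3.377 1.869
vertex -1.62 -3.407 2.298
endloop
endfacet
facet normal 0.216 0.865 0.453
outer loop
vertex -1.408 -2.56 2.743
vertex -1.42 -1.613 0.942
vertex -2.199 -1.643 1.371
endloop
endfacet
facet normal 0.433 -0.501 0.749
outer loop
vertex -0.629 -2.529 2.314
vertex -1.408 -2.56 2.743
vertex -0.841 -3.377 1.869
endloop
endfacet
facet normal 0.215 0.865 0.453
outer loop
vertex -0.629 -2.529 2.314
vertex -1.42 -1.613 0.942
vertex -1.408 -2.56 2.743
endloop
endfacet
facet normal -0.432 0.501 -0.750
outer loop
vertex -2.199 -1.643 1.371
vertex -1.42 -1.613 0.942
vertex -2.411 -2.491 0.926
endloop
endfacet
facet normal -0.215 -0.865 -0.454
outer loop
vertex -1.632 -2.46 0.497
vertex -0.841 -3.377 1.869
vertex -2.411 -2.491 0.926
endloop
endfacet
facet normal -0.432 0.502 -0.749
outer loop
vertex -2.411 -2.491 0.926
vertex -1.42 -1.613 0.942
vertex -1.632 -2.46 0.497
endloop
endfacet
facet normal 0.876 0.034 -0.482
outer loop
vertex -1.632 -2.46 0.497
vertex -0.629 -2.529 2.314
vertex -0.841 -3.377 1.869
endloop
endfacet
facet normal 0.876 0.034 -0.482
outer loop
vertex -1.42 -1.613 0.942
vertex -0.629 -2.529 2.314
vertex -1.632 -2.46 0.497
endloop
endfacet
facet normal -0.080 -0.773 -0.630
outer loop
vertex 1.833 0.705 -4.805
vertex 1.318 0.295 -4.237
vertex 1.094 0.84 -4.877
endloop
endfacet
facet normal 0.203 0.867 -0.455
outer loop
vertex 1.833 0.705 -4.805
vertex 1.094 0.84 -4.877
vertex 1.462 1.685 -3.103
endloop
endfacet
facet normal -0.079 -0.772 -0.630
outer loop
vertex 1.094 0.84 -4.877
vertex 1.318 0.295 -4.237
vertex 0.523 0.564 -4.467
endloop
endfacet
facet normal -0.564 0.785 -0.257
outer loop
vertex 1.094 0.84 -4.877
vertex 0.523 0.564 -4.467
vertex 1.462 1.685 -3.103
endloop
endfacet
facet normal -0.080 -0.773 -0.629
outer loop
vertex 0.523 0.564 -4.467
vertex 1.318 0.295 -4.237
vertex 0.551 0.086 -3.883
endloop
endfacet
facet normal -0.881 0.344 0.324
outer loop
vertex 0.523 0.564 -4.467
vertex 0.551 0.086 -3.883
vertex 1.462 1.685 -3.103
endloop
endfacet
facet normal -0.080 -0.773 -0.630
outer loop
vertex 0.551 0.086 -3.883
vertex 1.318 0.295 -4.237
vertex 1.156 -0.235 -3.566
endloop
endfacet
facet normal -0.511 -0.124 0.851
outer loop
vertex 0.551 0.086 -3.883
vertex 1.156 -0.235 -3.566
vertex 1.462 1.685 -3.103
endloop
endfacet
facet normal -0.080 -0.773 -0.630
outer loop
vertex 1.156 -0.235 -3.566
vertex 1.318 0.295 -4.237
vertex 1.883 -0.157 -3.754
endloop
endfacet
facet normal 0.268 -0.266 0.926
outer loop
vertex 1.156 -0.235 -3.566
vertex 1.883 -0.157 -3.754
vertex 1.462 1.685 -3.103
endloop
endfacet
facet normal -0.080 -0.773 -0.629
outer loop
vertex 1.883 -0.157 -3.754
vertex 1.318 0.295 -4.237
vertex 2.185 0.261 -4.306
endloop
endfacet
facet normal 0.869 0.024 0.494
outer loop
vertex 1.883 -0.157 -3.754
vertex 2.185 0.261 -4.306
vertex 1.462 1.685 -3.103
endloop
endfacet
facet normal -0.080 -0.772 -0.630
outer loop
vertex 2.185 0.261 -4.306
vertex 1.318 0.295 -4.237
vertex 1.833 0.705 -4.805
endloop
endfacet
facet normal 0.840 0.529 -0.122
outer loop
vertex 2.185 0.261 -4.306
vertex 1.833 0.705 -4.805
vertex 1.462 1.685 -3.103
endloop
endfacet

endsolid


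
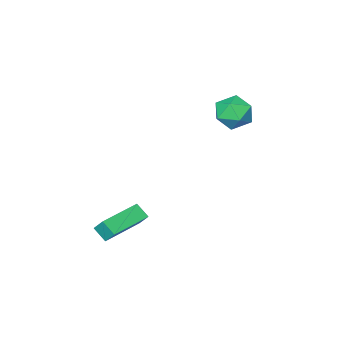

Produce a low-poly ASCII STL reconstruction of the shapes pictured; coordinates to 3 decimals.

solid 
facet normal -0.794 0.133 0.593
outer loop
vertex -3.74 2.606 3.027
vertex -3.223 2.325 3.782
vertex -3.25 3.249 3.538
endloop
endfacet
facet normal -0.810 0.585 0.041
outer loop
vertex -3.74 2.606 3.027
vertex -3.25 3.249 3.538
vertex -3.259 3.303 2.583
endloop
endfacet
facet normal -0.805 0.199 -0.559
outer loop
vertex -3.74 2.606 3.027
vertex -3.259 3.303 2.583
vertex -3.238 2.412 2.236
endloop
endfacet
facet normal -0.785 -0.491 -0.378
outer loop
vertex -3.74 2.606 3.027
vertex -3.238 2.412 2.236
vertex -3.216 1.807 2.977
endloop
endfacet
facet normal -0.778 -0.531 0.335
outer loop
vertex -3.74 2.606 3.027
vertex -3.216 1.807 2.977
vertex -3.223 2.325 3.782
endloop
endfacet
facet normal -0.213 0.975 0.057
outer loop
vertex -3.259 3.303 2.583
vertex -3.25 3.249 3.538
vertex -2.444 3.453 3.063
endloop
endfacet
facet normal -0.187 0.246 0.951
outer loop
vertex -3.25 3.249 3.538
vertex -3.223 2.325 3.782
vertex -2.422 2.848 3.804
endloop
endfacet
facet normal -0.161 -0.831 0.533
outer loop
vertex -3.223 2.325 3.782
vertex -3.216 1.807 2.977
vertex -2.401 1.957 3.457
endloop
endfacet
facet normal -0.172 -0.766 -0.620
outer loop
vertex -3.216 1.807 2.977
vertex -3.238 2.412 2.236
vertex -2.41 2.011 2.502
endloop
endfacet
facet normal -0.204 0.351 -0.914
outer loop
vertex -3.238 2.412 2.236
vertex -3.259 3.303 2.583
vertex -2.437 2.935 2.258
endloop
endfacet
facet normal 0.785 0.491 0.378
outer loop
vertex -1.92 2.654 3.013
vertex -2.444 3.453 3.063
vertex -2.422 2.848 3.804
endloop
endfacet
facet normal 0.805 -0.199 0.559
outer loop
vertex -1.92 2.654 3.013
vertex -2.422 2.848 3.804
vertex -2.401 1.957 3.457
endloop
endfacet
facet normal 0.810 -0.585 -0.041
outer loop
vertex -1.92 2.654 3.013
vertex -2.401 1.957 3.457
vertex -2.41 2.011 2.502
endloop
endfacet
facet normal 0.794 -0.133 -0.593
outer loop
vertex -1.92 2.654 3.013
vertex -2.41 2.011 2.502
vertex -2.437 2.935 2.258
endloop
endfacet
facet normal 0.778 0.531 -0.335
outer loop
vertex -1.92 2.654 3.013
vertex -2.437 2.935 2.258
vertex -2.444 3.453 3.063
endloop
endfacet
facet normal 0.172 0.766 0.620
outer loop
vertex -2.422 2.848 3.804
vertex -2.444 3.453 3.063
vertex -3.25 3.249 3.538
endloop
endfacet
facet normal 0.204 -0.351 0.914
outer loop
vertex -2.401 1.957 3.457
vertex -2.422 2.848 3.804
vertex -3.223 2.325 3.782
endloop
endfacet
facet normal 0.213 -0.975 -0.057
outer loop
vertex -2.41 2.011 2.502
vertex -2.401 1.957 3.457
vertex -3.216 1.807 2.977
endloop
endfacet
facet normal 0.187 -0.246 -0.951
outer loop
vertex -2.437 2.935 2.258
vertex -2.41 2.011 2.502
vertex -3.238 2.412 2.236
endloop
endfacet
facet normal 0.161 0.831 -0.533
outer loop
vertex -2.444 3.453 3.063
vertex -2.437 2.935 2.258
vertex -3.259 3.303 2.583
endloop
endfacet
facet normal -0.986 -0.163 0.016
outer loop
vertex 1.138 1.063 -1.843
vertex 1.024 1.701 -2.361
vertex 1.214 0.538 -2.507
endloop
endfacet
facet normal 0.137 -0.769 0.624
outer loop
vertex 3.276 0.879 -2.539
vertex 1.138 1.063 -1.843
vertex 1.214 0.538 -2.507
endloop
endfacet
facet normal -0.987 -0.163 0.014
outer loop
vertex 1.214 0.538 -2.507
vertex 1.024 1.701 -2.361
vertex 1.101 1.176 -3.025
endloop
endfacet
facet normal 0.090 -0.618 -0.781
outer loop
vertex 1.101 1.176 -3.025
vertex 3.276 0.879 -2.539
vertex 1.214 0.538 -2.507
endloop
endfacet
facet normal -0.090 0.618 0.781
outer loop
vertex 1.138 1.063 -1.843
vertex 3.086 2.042 -2.393
vertex 1.024 1.701 -2.361
endloop
endfacet
facet normal 0.137 -0.769 0.624
outer loop
vertex 3.199 1.404 -1.875
vertex 1.138 1.063 -1.843
vertex 3.276 0.879 -2.539
endloop
endfacet
facet normal -0.090 0.618 0.781
outer loop
vertex 3.199 1.404 -1.875
vertex 3.086 2.042 -2.393
vertex 1.138 1.063 -1.843
endloop
endfacet
facet normal -0.137 0.769 -0.624
outer loop
vertex 1.024 1.701 -2.361
vertex 3.086 2.042 -2.393
vertex 1.101 1.176 -3.025
endloop
endfacet
facet normal 0.090 -0.618 -0.781
outer loop
vertex 3.162 1.517 -3.057
vertex 3.276 0.879 -2.539
vertex 1.101 1.176 -3.025
endloop
endfacet
facet normal -0.137 0.769 -0.624
outer loop
vertex 1.101 1.176 -3.025
vertex 3.086 2.042 -2.393
vertex 3.162 1.517 -3.057
endloop
endfacet
facet normal 0.986 0.164 -0.015
outer loop
vertex 3.162 1.517 -3.057
vertex 3.199 1.404 -1.875
vertex 3.276 0.879 -2.539
endloop
endfacet
facet normal 0.987 0.162 -0.015
outer loop
vertex 3.086 2.042 -2.393
vertex 3.199 1.404 -1.875
vertex 3.162 1.517 -3.057
endloop
endfacet

endsolid


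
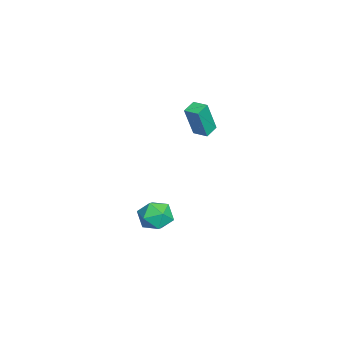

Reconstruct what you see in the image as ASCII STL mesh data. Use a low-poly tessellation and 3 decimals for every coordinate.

solid 
facet normal -0.420 0.902 0.095
outer loop
vertex 4.062 -1.618 -3.134
vertex 3.09 -2.059 -3.244
vertex 3.526 -1.959 -2.27
endloop
endfacet
facet normal 0.192 0.867 0.461
outer loop
vertex 4.062 -1.618 -3.134
vertex 3.526 -1.959 -2.27
vertex 4.579 -2.146 -2.356
endloop
endfacet
facet normal 0.713 0.701 0.002
outer loop
vertex 4.062 -1.618 -3.134
vertex 4.579 -2.146 -2.356
vertex 4.793 -2.361 -3.385
endloop
endfacet
facet normal 0.423 0.635 -0.646
outer loop
vertex 4.062 -1.618 -3.134
vertex 4.793 -2.361 -3.385
vertex 3.874 -2.307 -3.934
endloop
endfacet
facet normal -0.278 0.759 -0.589
outer loop
vertex 4.062 -1.618 -3.134
vertex 3.874 -2.307 -3.934
vertex 3.09 -2.059 -3.244
endloop
endfacet
facet normal 0.136 0.334 0.933
outer loop
vertex 4.579 -2.146 -2.356
vertex 3.526 -1.959 -2.27
vertex 3.926 -2.913 -1.986
endloop
endfacet
facet normal -0.854 0.392 0.342
outer loop
vertex 3.526 -1.959 -2.27
vertex 3.09 -2.059 -3.244
vertex 3.007 -2.859 -2.535
endloop
endfacet
facet normal -0.623 0.161 -0.766
outer loop
vertex 3.09 -2.059 -3.244
vertex 3.874 -2.307 -3.934
vertex 3.221 -3.074 -3.564
endloop
endfacet
facet normal 0.511 -0.042 -0.859
outer loop
vertex 3.874 -2.307 -3.934
vertex 4.793 -2.361 -3.385
vertex 4.274 -3.261 -3.65
endloop
endfacet
facet normal 0.980 0.067 0.190
outer loop
vertex 4.793 -2.361 -3.385
vertex 4.579 -2.146 -2.356
vertex 4.71 -3.161 -2.676
endloop
endfacet
facet normal -0.423 -0.635 0.646
outer loop
vertex 3.738 -3.602 -2.786
vertex 3.926 -2.913 -1.986
vertex 3.007 -2.859 -2.535
endloop
endfacet
facet normal -0.713 -0.701 -0.002
outer loop
vertex 3.738 -3.602 -2.786
vertex 3.007 -2.859 -2.535
vertex 3.221 -3.074 -3.564
endloop
endfacet
facet normal -0.192 -0.867 -0.461
outer loop
vertex 3.738 -3.602 -2.786
vertex 3.221 -3.074 -3.564
vertex 4.274 -3.261 -3.65
endloop
endfacet
facet normal 0.420 -0.902 -0.095
outer loop
vertex 3.738 -3.602 -2.786
vertex 4.274 -3.261 -3.65
vertex 4.71 -3.161 -2.676
endloop
endfacet
facet normal 0.278 -0.759 0.589
outer loop
vertex 3.738 -3.602 -2.786
vertex 4.71 -3.161 -2.676
vertex 3.926 -2.913 -1.986
endloop
endfacet
facet normal -0.511 0.042 0.859
outer loop
vertex 3.007 -2.859 -2.535
vertex 3.926 -2.913 -1.986
vertex 3.526 -1.959 -2.27
endloop
endfacet
facet normal -0.980 -0.067 -0.190
outer loop
vertex 3.221 -3.074 -3.564
vertex 3.007 -2.859 -2.535
vertex 3.09 -2.059 -3.244
endloop
endfacet
facet normal -0.136 -0.334 -0.933
outer loop
vertex 4.274 -3.261 -3.65
vertex 3.221 -3.074 -3.564
vertex 3.874 -2.307 -3.934
endloop
endfacet
facet normal 0.854 -0.392 -0.342
outer loop
vertex 4.71 -3.161 -2.676
vertex 4.274 -3.261 -3.65
vertex 4.793 -2.361 -3.385
endloop
endfacet
facet normal 0.623 -0.161 0.766
outer loop
vertex 3.926 -2.913 -1.986
vertex 4.71 -3.161 -2.676
vertex 4.579 -2.146 -2.356
endloop
endfacet
facet normal -0.531 -0.844 -0.083
outer loop
vertex 2.824 -1.201 4.488
vertex 2.101 -0.772 4.749
vertex 2.401 -0.747 2.576
endloop
endfacet
facet normal 0.821 -0.488 -0.297
outer loop
vertex 2.879 0.012 2.651
vertex 2.824 -1.201 4.488
vertex 2.401 -0.747 2.576
endloop
endfacet
facet normal -0.531 -0.844 -0.083
outer loop
vertex 2.401 -0.747 2.576
vertex 2.101 -0.772 4.749
vertex 1.678 -0.318 2.838
endloop
endfacet
facet normal -0.210 0.226 -0.951
outer loop
vertex 1.678 -0.318 2.838
vertex 2.879 0.012 2.651
vertex 2.401 -0.747 2.576
endloop
endfacet
facet normal 0.209 -0.226 0.951
outer loop
vertex 2.824 -1.201 4.488
vertex 2.579 -0.013 4.824
vertex 2.101 -0.772 4.749
endloop
endfacet
facet normal 0.821 -0.488 -0.298
outer loop
vertex 3.302 -0.442 4.562
vertex 2.824 -1.201 4.488
vertex 2.879 0.012 2.651
endloop
endfacet
facet normal 0.211 -0.226 0.951
outer loop
vertex 3.302 -0.442 4.562
vertex 2.579 -0.013 4.824
vertex 2.824 -1.201 4.488
endloop
endfacet
facet normal -0.821 0.488 0.298
outer loop
vertex 2.101 -0.772 4.749
vertex 2.579 -0.013 4.824
vertex 1.678 -0.318 2.838
endloop
endfacet
facet normal -0.210 0.225 -0.951
outer loop
vertex 2.156 0.441 2.912
vertex 2.879 0.012 2.651
vertex 1.678 -0.318 2.838
endloop
endfacet
facet normal -0.821 0.488 0.297
outer loop
vertex 1.678 -0.318 2.838
vertex 2.579 -0.013 4.824
vertex 2.156 0.441 2.912
endloop
endfacet
facet normal 0.531 0.844 0.083
outer loop
vertex 2.156 0.441 2.912
vertex 3.302 -0.442 4.562
vertex 2.879 0.012 2.651
endloop
endfacet
facet normal 0.531 0.844 0.083
outer loop
vertex 2.579 -0.013 4.824
vertex 3.302 -0.442 4.562
vertex 2.156 0.441 2.912
endloop
endfacet

endsolid


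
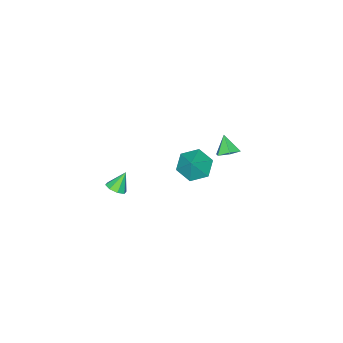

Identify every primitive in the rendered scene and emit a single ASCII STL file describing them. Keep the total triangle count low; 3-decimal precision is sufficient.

solid 
facet normal 0.300 0.535 -0.790
outer loop
vertex -3.092 0.61 -2.314
vertex -3.768 0.768 -2.464
vertex -3.391 1.19 -2.035
endloop
endfacet
facet normal 0.613 -0.063 0.787
outer loop
vertex -3.092 0.61 -2.314
vertex -3.391 1.19 -2.035
vertex -4.112 0.152 -1.556
endloop
endfacet
facet normal 0.299 0.536 -0.790
outer loop
vertex -3.391 1.19 -2.035
vertex -3.768 0.768 -2.464
vertex -4.067 1.348 -2.184
endloop
endfacet
facet normal -0.085 0.466 0.881
outer loop
vertex -3.391 1.19 -2.035
vertex -4.067 1.348 -2.184
vertex -4.112 0.152 -1.556
endloop
endfacet
facet normal 0.300 0.536 -0.790
outer loop
vertex -4.067 1.348 -2.184
vertex -3.768 0.768 -2.464
vertex -4.443 0.926 -2.613
endloop
endfacet
facet normal -0.841 0.276 0.465
outer loop
vertex -4.067 1.348 -2.184
vertex -4.443 0.926 -2.613
vertex -4.112 0.152 -1.556
endloop
endfacet
facet normal 0.300 0.536 -0.790
outer loop
vertex -4.443 0.926 -2.613
vertex -3.768 0.768 -2.464
vertex -4.144 0.346 -2.893
endloop
endfacet
facet normal -0.896 -0.441 -0.043
outer loop
vertex -4.443 0.926 -2.613
vertex -4.144 0.346 -2.893
vertex -4.112 0.152 -1.556
endloop
endfacet
facet normal 0.300 0.536 -0.790
outer loop
vertex -4.144 0.346 -2.893
vertex -3.768 0.768 -2.464
vertex -3.469 0.188 -2.744
endloop
endfacet
facet normal -0.197 -0.971 -0.136
outer loop
vertex -4.144 0.346 -2.893
vertex -3.469 0.188 -2.744
vertex -4.112 0.152 -1.556
endloop
endfacet
facet normal 0.300 0.536 -0.789
outer loop
vertex -3.469 0.188 -2.744
vertex -3.768 0.768 -2.464
vertex -3.092 0.61 -2.314
endloop
endfacet
facet normal 0.558 -0.782 0.278
outer loop
vertex -3.469 0.188 -2.744
vertex -3.092 0.61 -2.314
vertex -4.112 0.152 -1.556
endloop
endfacet
facet normal -0.584 -0.304 -0.753
outer loop
vertex -0.518 0.883 -2.385
vertex -1.214 0.594 -1.728
vertex -1.227 1.525 -2.094
endloop
endfacet
facet normal 0.648 0.757 -0.091
outer loop
vertex -0.518 0.883 -2.385
vertex -1.227 1.525 -2.094
vertex -0.426 1.006 -0.712
endloop
endfacet
facet normal -0.584 -0.304 -0.753
outer loop
vertex -1.227 1.525 -2.094
vertex -1.214 0.594 -1.728
vertex -1.924 1.236 -1.437
endloop
endfacet
facet normal -0.036 0.928 0.370
outer loop
vertex -1.227 1.525 -2.094
vertex -1.924 1.236 -1.437
vertex -0.426 1.006 -0.712
endloop
endfacet
facet normal -0.584 -0.305 -0.752
outer loop
vertex -1.924 1.236 -1.437
vertex -1.214 0.594 -1.728
vertex -1.91 0.306 -1.071
endloop
endfacet
facet normal -0.368 0.336 0.867
outer loop
vertex -1.924 1.236 -1.437
vertex -1.91 0.306 -1.071
vertex -0.426 1.006 -0.712
endloop
endfacet
facet normal -0.584 -0.304 -0.752
outer loop
vertex -1.91 0.306 -1.071
vertex -1.214 0.594 -1.728
vertex -1.201 -0.336 -1.362
endloop
endfacet
facet normal -0.017 -0.428 0.904
outer loop
vertex -1.91 0.306 -1.071
vertex -1.201 -0.336 -1.362
vertex -0.426 1.006 -0.712
endloop
endfacet
facet normal -0.583 -0.304 -0.753
outer loop
vertex -1.201 -0.336 -1.362
vertex -1.214 0.594 -1.728
vertex -0.504 -0.047 -2.019
endloop
endfacet
facet normal 0.666 -0.600 0.443
outer loop
vertex -1.201 -0.336 -1.362
vertex -0.504 -0.047 -2.019
vertex -0.426 1.006 -0.712
endloop
endfacet
facet normal -0.584 -0.305 -0.753
outer loop
vertex -0.504 -0.047 -2.019
vertex -1.214 0.594 -1.728
vertex -0.518 0.883 -2.385
endloop
endfacet
facet normal 0.998 -0.006 -0.054
outer loop
vertex -0.504 -0.047 -2.019
vertex -0.518 0.883 -2.385
vertex -0.426 1.006 -0.712
endloop
endfacet
facet normal 0.558 -0.109 -0.823
outer loop
vertex 4.022 0.02 -0.44
vertex 3.665 -0.411 -0.625
vertex 3.681 0.175 -0.692
endloop
endfacet
facet normal 0.066 0.887 0.456
outer loop
vertex 4.022 0.02 -0.44
vertex 3.681 0.175 -0.692
vertex 3.035 -0.289 0.305
endloop
endfacet
facet normal 0.556 -0.109 -0.824
outer loop
vertex 3.681 0.175 -0.692
vertex 3.665 -0.411 -0.625
vertex 3.33 -0.014 -0.904
endloop
endfacet
facet normal -0.506 0.859 0.072
outer loop
vertex 3.681 0.175 -0.692
vertex 3.33 -0.014 -0.904
vertex 3.035 -0.289 0.305
endloop
endfacet
facet normal 0.557 -0.109 -0.823
outer loop
vertex 3.33 -0.014 -0.904
vertex 3.665 -0.411 -0.625
vertex 3.175 -0.436 -0.953
endloop
endfacet
facet normal -0.923 0.356 -0.144
outer loop
vertex 3.33 -0.014 -0.904
vertex 3.175 -0.436 -0.953
vertex 3.035 -0.289 0.305
endloop
endfacet
facet normal 0.557 -0.107 -0.824
outer loop
vertex 3.175 -0.436 -0.953
vertex 3.665 -0.411 -0.625
vertex 3.308 -0.843 -0.81
endloop
endfacet
facet normal -0.941 -0.331 -0.066
outer loop
vertex 3.175 -0.436 -0.953
vertex 3.308 -0.843 -0.81
vertex 3.035 -0.289 0.305
endloop
endfacet
facet normal 0.558 -0.109 -0.822
outer loop
vertex 3.308 -0.843 -0.81
vertex 3.665 -0.411 -0.625
vertex 3.649 -0.997 -0.558
endloop
endfacet
facet normal -0.550 -0.794 0.260
outer loop
vertex 3.308 -0.843 -0.81
vertex 3.649 -0.997 -0.558
vertex 3.035 -0.289 0.305
endloop
endfacet
facet normal 0.556 -0.109 -0.824
outer loop
vertex 3.649 -0.997 -0.558
vertex 3.665 -0.411 -0.625
vertex 4.0 -0.809 -0.346
endloop
endfacet
facet normal 0.021 -0.765 0.643
outer loop
vertex 3.649 -0.997 -0.558
vertex 4.0 -0.809 -0.346
vertex 3.035 -0.289 0.305
endloop
endfacet
facet normal 0.557 -0.109 -0.824
outer loop
vertex 4.0 -0.809 -0.346
vertex 3.665 -0.411 -0.625
vertex 4.155 -0.387 -0.297
endloop
endfacet
facet normal 0.439 -0.261 0.860
outer loop
vertex 4.0 -0.809 -0.346
vertex 4.155 -0.387 -0.297
vertex 3.035 -0.289 0.305
endloop
endfacet
facet normal 0.557 -0.108 -0.824
outer loop
vertex 4.155 -0.387 -0.297
vertex 3.665 -0.411 -0.625
vertex 4.022 0.02 -0.44
endloop
endfacet
facet normal 0.457 0.424 0.782
outer loop
vertex 4.155 -0.387 -0.297
vertex 4.022 0.02 -0.44
vertex 3.035 -0.289 0.305
endloop
endfacet

endsolid


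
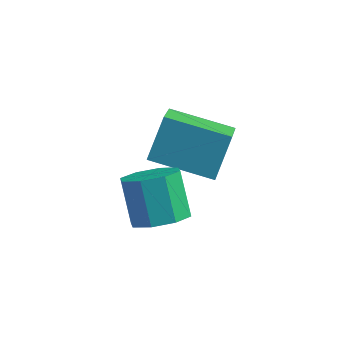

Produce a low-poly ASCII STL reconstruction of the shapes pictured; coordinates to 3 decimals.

solid 
facet normal -0.966 -0.154 0.209
outer loop
vertex -3.45 1.519 2.032
vertex -3.339 2.448 3.229
vertex -3.862 2.8 1.076
endloop
endfacet
facet normal -0.073 -0.612 -0.788
outer loop
vertex -1.901 3.112 0.651
vertex -3.45 1.519 2.032
vertex -3.862 2.8 1.076
endloop
endfacet
facet normal -0.966 -0.154 0.209
outer loop
vertex -3.862 2.8 1.076
vertex -3.339 2.448 3.229
vertex -3.75 3.729 2.274
endloop
endfacet
facet normal -0.249 0.776 -0.579
outer loop
vertex -3.75 3.729 2.274
vertex -1.901 3.112 0.651
vertex -3.862 2.8 1.076
endloop
endfacet
facet normal 0.249 -0.776 0.579
outer loop
vertex -3.45 1.519 2.032
vertex -1.378 2.76 2.804
vertex -3.339 2.448 3.229
endloop
endfacet
facet normal -0.074 -0.611 -0.788
outer loop
vertex -1.49 1.831 1.606
vertex -3.45 1.519 2.032
vertex -1.901 3.112 0.651
endloop
endfacet
facet normal 0.249 -0.776 0.579
outer loop
vertex -1.49 1.831 1.606
vertex -1.378 2.76 2.804
vertex -3.45 1.519 2.032
endloop
endfacet
facet normal 0.074 0.611 0.788
outer loop
vertex -3.339 2.448 3.229
vertex -1.378 2.76 2.804
vertex -3.75 3.729 2.274
endloop
endfacet
facet normal -0.249 0.776 -0.579
outer loop
vertex -1.79 4.041 1.848
vertex -1.901 3.112 0.651
vertex -3.75 3.729 2.274
endloop
endfacet
facet normal 0.074 0.612 0.788
outer loop
vertex -3.75 3.729 2.274
vertex -1.378 2.76 2.804
vertex -1.79 4.041 1.848
endloop
endfacet
facet normal 0.966 0.154 -0.209
outer loop
vertex -1.79 4.041 1.848
vertex -1.49 1.831 1.606
vertex -1.901 3.112 0.651
endloop
endfacet
facet normal 0.966 0.154 -0.210
outer loop
vertex -1.378 2.76 2.804
vertex -1.49 1.831 1.606
vertex -1.79 4.041 1.848
endloop
endfacet
facet normal 0.419 -0.449 -0.789
outer loop
vertex -1.753 -0.286 1.607
vertex -2.364 0.081 1.074
vertex -1.558 0.32 1.366
endloop
endfacet
facet normal 0.862 -0.078 0.501
outer loop
vertex -1.753 -0.286 1.607
vertex -1.558 0.32 1.366
vertex -2.385 0.392 2.799
endloop
endfacet
facet normal 0.862 -0.078 0.501
outer loop
vertex -2.385 0.392 2.799
vertex -1.558 0.32 1.366
vertex -2.19 0.998 2.558
endloop
endfacet
facet normal -0.419 0.449 0.789
outer loop
vertex -2.385 0.392 2.799
vertex -2.19 0.998 2.558
vertex -2.996 0.759 2.266
endloop
endfacet
facet normal 0.419 -0.449 -0.789
outer loop
vertex -1.558 0.32 1.366
vertex -2.364 0.081 1.074
vertex -1.835 0.787 0.953
endloop
endfacet
facet normal 0.812 0.574 0.104
outer loop
vertex -1.558 0.32 1.366
vertex -1.835 0.787 0.953
vertex -2.19 0.998 2.558
endloop
endfacet
facet normal 0.812 0.575 0.104
outer loop
vertex -2.19 0.998 2.558
vertex -1.835 0.787 0.953
vertex -2.467 1.464 2.145
endloop
endfacet
facet normal -0.419 0.450 0.789
outer loop
vertex -2.19 0.998 2.558
vertex -2.467 1.464 2.145
vertex -2.996 0.759 2.266
endloop
endfacet
facet normal 0.419 -0.449 -0.789
outer loop
vertex -1.835 0.787 0.953
vertex -2.364 0.081 1.074
vertex -2.422 0.839 0.612
endloop
endfacet
facet normal 0.285 0.891 -0.355
outer loop
vertex -1.835 0.787 0.953
vertex -2.422 0.839 0.612
vertex -2.467 1.464 2.145
endloop
endfacet
facet normal 0.286 0.890 -0.355
outer loop
vertex -2.467 1.464 2.145
vertex -2.422 0.839 0.612
vertex -3.054 1.517 1.804
endloop
endfacet
facet normal -0.418 0.449 0.790
outer loop
vertex -2.467 1.464 2.145
vertex -3.054 1.517 1.804
vertex -2.996 0.759 2.266
endloop
endfacet
facet normal 0.419 -0.449 -0.789
outer loop
vertex -2.422 0.839 0.612
vertex -2.364 0.081 1.074
vertex -2.975 0.448 0.541
endloop
endfacet
facet normal -0.406 0.685 -0.605
outer loop
vertex -2.422 0.839 0.612
vertex -2.975 0.448 0.541
vertex -3.054 1.517 1.804
endloop
endfacet
facet normal -0.406 0.685 -0.605
outer loop
vertex -3.054 1.517 1.804
vertex -2.975 0.448 0.541
vertex -3.607 1.126 1.733
endloop
endfacet
facet normal -0.419 0.449 0.789
outer loop
vertex -3.054 1.517 1.804
vertex -3.607 1.126 1.733
vertex -2.996 0.759 2.266
endloop
endfacet
facet normal 0.419 -0.449 -0.789
outer loop
vertex -2.975 0.448 0.541
vertex -2.364 0.081 1.074
vertex -3.17 -0.158 0.782
endloop
endfacet
facet normal -0.862 0.078 -0.501
outer loop
vertex -2.975 0.448 0.541
vertex -3.17 -0.158 0.782
vertex -3.607 1.126 1.733
endloop
endfacet
facet normal -0.862 0.078 -0.501
outer loop
vertex -3.607 1.126 1.733
vertex -3.17 -0.158 0.782
vertex -3.802 0.52 1.974
endloop
endfacet
facet normal -0.419 0.449 0.789
outer loop
vertex -3.607 1.126 1.733
vertex -3.802 0.52 1.974
vertex -2.996 0.759 2.266
endloop
endfacet
facet normal 0.419 -0.450 -0.789
outer loop
vertex -3.17 -0.158 0.782
vertex -2.364 0.081 1.074
vertex -2.893 -0.624 1.195
endloop
endfacet
facet normal -0.812 -0.575 -0.104
outer loop
vertex -3.17 -0.158 0.782
vertex -2.893 -0.624 1.195
vertex -3.802 0.52 1.974
endloop
endfacet
facet normal -0.812 -0.574 -0.105
outer loop
vertex -3.802 0.52 1.974
vertex -2.893 -0.624 1.195
vertex -3.525 0.053 2.387
endloop
endfacet
facet normal -0.419 0.449 0.789
outer loop
vertex -3.802 0.52 1.974
vertex -3.525 0.053 2.387
vertex -2.996 0.759 2.266
endloop
endfacet
facet normal 0.418 -0.449 -0.790
outer loop
vertex -2.893 -0.624 1.195
vertex -2.364 0.081 1.074
vertex -2.306 -0.677 1.536
endloop
endfacet
facet normal -0.286 -0.890 0.354
outer loop
vertex -2.893 -0.624 1.195
vertex -2.306 -0.677 1.536
vertex -3.525 0.053 2.387
endloop
endfacet
facet normal -0.285 -0.890 0.355
outer loop
vertex -3.525 0.053 2.387
vertex -2.306 -0.677 1.536
vertex -2.938 0.001 2.728
endloop
endfacet
facet normal -0.419 0.449 0.789
outer loop
vertex -3.525 0.053 2.387
vertex -2.938 0.001 2.728
vertex -2.996 0.759 2.266
endloop
endfacet
facet normal 0.419 -0.449 -0.789
outer loop
vertex -2.306 -0.677 1.536
vertex -2.364 0.081 1.074
vertex -1.753 -0.286 1.607
endloop
endfacet
facet normal 0.406 -0.685 0.605
outer loop
vertex -2.306 -0.677 1.536
vertex -1.753 -0.286 1.607
vertex -2.938 0.001 2.728
endloop
endfacet
facet normal 0.406 -0.685 0.605
outer loop
vertex -2.938 0.001 2.728
vertex -1.753 -0.286 1.607
vertex -2.385 0.392 2.799
endloop
endfacet
facet normal -0.419 0.449 0.789
outer loop
vertex -2.938 0.001 2.728
vertex -2.385 0.392 2.799
vertex -2.996 0.759 2.266
endloop
endfacet

endsolid


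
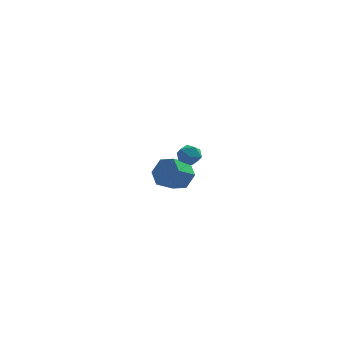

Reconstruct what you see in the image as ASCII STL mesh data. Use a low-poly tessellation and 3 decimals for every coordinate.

solid 
facet normal 0.174 0.928 0.331
outer loop
vertex 1.021 -3.176 2.7
vertex 0.93 -3.413 3.413
vertex 1.616 -3.428 3.094
endloop
endfacet
facet normal 0.525 0.805 -0.277
outer loop
vertex 1.021 -3.176 2.7
vertex 1.616 -3.428 3.094
vertex 1.533 -3.624 2.368
endloop
endfacet
facet normal 0.045 0.628 -0.777
outer loop
vertex 1.021 -3.176 2.7
vertex 1.533 -3.624 2.368
vertex 0.795 -3.732 2.238
endloop
endfacet
facet normal -0.602 0.641 -0.477
outer loop
vertex 1.021 -3.176 2.7
vertex 0.795 -3.732 2.238
vertex 0.422 -3.602 2.884
endloop
endfacet
facet normal -0.524 0.826 0.208
outer loop
vertex 1.021 -3.176 2.7
vertex 0.422 -3.602 2.884
vertex 0.93 -3.413 3.413
endloop
endfacet
facet normal 0.954 0.244 -0.175
outer loop
vertex 1.533 -3.624 2.368
vertex 1.616 -3.428 3.094
vertex 1.758 -4.138 2.876
endloop
endfacet
facet normal 0.386 0.443 0.809
outer loop
vertex 1.616 -3.428 3.094
vertex 0.93 -3.413 3.413
vertex 1.385 -4.008 3.522
endloop
endfacet
facet normal -0.740 0.280 0.611
outer loop
vertex 0.93 -3.413 3.413
vertex 0.422 -3.602 2.884
vertex 0.647 -4.116 3.392
endloop
endfacet
facet normal -0.868 -0.021 -0.497
outer loop
vertex 0.422 -3.602 2.884
vertex 0.795 -3.732 2.238
vertex 0.564 -4.312 2.666
endloop
endfacet
facet normal 0.179 -0.043 -0.983
outer loop
vertex 0.795 -3.732 2.238
vertex 1.533 -3.624 2.368
vertex 1.25 -4.327 2.347
endloop
endfacet
facet normal 0.602 -0.641 0.477
outer loop
vertex 1.159 -4.564 3.06
vertex 1.758 -4.138 2.876
vertex 1.385 -4.008 3.522
endloop
endfacet
facet normal -0.045 -0.628 0.777
outer loop
vertex 1.159 -4.564 3.06
vertex 1.385 -4.008 3.522
vertex 0.647 -4.116 3.392
endloop
endfacet
facet normal -0.525 -0.805 0.277
outer loop
vertex 1.159 -4.564 3.06
vertex 0.647 -4.116 3.392
vertex 0.564 -4.312 2.666
endloop
endfacet
facet normal -0.174 -0.928 -0.331
outer loop
vertex 1.159 -4.564 3.06
vertex 0.564 -4.312 2.666
vertex 1.25 -4.327 2.347
endloop
endfacet
facet normal 0.524 -0.826 -0.208
outer loop
vertex 1.159 -4.564 3.06
vertex 1.25 -4.327 2.347
vertex 1.758 -4.138 2.876
endloop
endfacet
facet normal 0.868 0.021 0.497
outer loop
vertex 1.385 -4.008 3.522
vertex 1.758 -4.138 2.876
vertex 1.616 -3.428 3.094
endloop
endfacet
facet normal -0.179 0.043 0.983
outer loop
vertex 0.647 -4.116 3.392
vertex 1.385 -4.008 3.522
vertex 0.93 -3.413 3.413
endloop
endfacet
facet normal -0.954 -0.244 0.175
outer loop
vertex 0.564 -4.312 2.666
vertex 0.647 -4.116 3.392
vertex 0.422 -3.602 2.884
endloop
endfacet
facet normal -0.386 -0.443 -0.809
outer loop
vertex 1.25 -4.327 2.347
vertex 0.564 -4.312 2.666
vertex 0.795 -3.732 2.238
endloop
endfacet
facet normal 0.740 -0.280 -0.611
outer loop
vertex 1.758 -4.138 2.876
vertex 1.25 -4.327 2.347
vertex 1.533 -3.624 2.368
endloop
endfacet
facet normal 0.632 0.594 -0.498
outer loop
vertex 0.855 3.158 -1.861
vertex 0.037 3.731 -2.216
vertex 0.51 3.992 -1.304
endloop
endfacet
facet normal 0.703 -0.170 0.690
outer loop
vertex 0.855 3.158 -1.861
vertex 0.51 3.992 -1.304
vertex 0.001 2.356 -1.188
endloop
endfacet
facet normal 0.703 -0.170 0.691
outer loop
vertex 0.001 2.356 -1.188
vertex 0.51 3.992 -1.304
vertex -0.344 3.19 -0.632
endloop
endfacet
facet normal -0.632 -0.593 0.498
outer loop
vertex 0.001 2.356 -1.188
vertex -0.344 3.19 -0.632
vertex -0.817 2.929 -1.544
endloop
endfacet
facet normal 0.632 0.594 -0.498
outer loop
vertex 0.51 3.992 -1.304
vertex 0.037 3.731 -2.216
vertex -0.308 4.564 -1.66
endloop
endfacet
facet normal 0.069 0.596 0.800
outer loop
vertex 0.51 3.992 -1.304
vertex -0.308 4.564 -1.66
vertex -0.344 3.19 -0.632
endloop
endfacet
facet normal 0.071 0.596 0.800
outer loop
vertex -0.344 3.19 -0.632
vertex -0.308 4.564 -1.66
vertex -1.161 3.763 -0.987
endloop
endfacet
facet normal -0.632 -0.593 0.498
outer loop
vertex -0.344 3.19 -0.632
vertex -1.161 3.763 -0.987
vertex -0.817 2.929 -1.544
endloop
endfacet
facet normal 0.632 0.594 -0.497
outer loop
vertex -0.308 4.564 -1.66
vertex 0.037 3.731 -2.216
vertex -0.781 4.304 -2.572
endloop
endfacet
facet normal -0.633 0.766 0.110
outer loop
vertex -0.308 4.564 -1.66
vertex -0.781 4.304 -2.572
vertex -1.161 3.763 -0.987
endloop
endfacet
facet normal -0.633 0.766 0.110
outer loop
vertex -1.161 3.763 -0.987
vertex -0.781 4.304 -2.572
vertex -1.635 3.502 -1.899
endloop
endfacet
facet normal -0.632 -0.593 0.498
outer loop
vertex -1.161 3.763 -0.987
vertex -1.635 3.502 -1.899
vertex -0.817 2.929 -1.544
endloop
endfacet
facet normal 0.632 0.593 -0.498
outer loop
vertex -0.781 4.304 -2.572
vertex 0.037 3.731 -2.216
vertex -0.436 3.47 -3.128
endloop
endfacet
facet normal -0.703 0.169 -0.690
outer loop
vertex -0.781 4.304 -2.572
vertex -0.436 3.47 -3.128
vertex -1.635 3.502 -1.899
endloop
endfacet
facet normal -0.703 0.170 -0.690
outer loop
vertex -1.635 3.502 -1.899
vertex -0.436 3.47 -3.128
vertex -1.29 2.668 -2.456
endloop
endfacet
facet normal -0.632 -0.594 0.498
outer loop
vertex -1.635 3.502 -1.899
vertex -1.29 2.668 -2.456
vertex -0.817 2.929 -1.544
endloop
endfacet
facet normal 0.632 0.593 -0.498
outer loop
vertex -0.436 3.47 -3.128
vertex 0.037 3.731 -2.216
vertex 0.381 2.897 -2.773
endloop
endfacet
facet normal -0.070 -0.596 -0.800
outer loop
vertex -0.436 3.47 -3.128
vertex 0.381 2.897 -2.773
vertex -1.29 2.668 -2.456
endloop
endfacet
facet normal -0.070 -0.597 -0.799
outer loop
vertex -1.29 2.668 -2.456
vertex 0.381 2.897 -2.773
vertex -0.472 2.096 -2.1
endloop
endfacet
facet normal -0.632 -0.594 0.498
outer loop
vertex -1.29 2.668 -2.456
vertex -0.472 2.096 -2.1
vertex -0.817 2.929 -1.544
endloop
endfacet
facet normal 0.632 0.593 -0.498
outer loop
vertex 0.381 2.897 -2.773
vertex 0.037 3.731 -2.216
vertex 0.855 3.158 -1.861
endloop
endfacet
facet normal 0.633 -0.766 -0.110
outer loop
vertex 0.381 2.897 -2.773
vertex 0.855 3.158 -1.861
vertex -0.472 2.096 -2.1
endloop
endfacet
facet normal 0.633 -0.766 -0.110
outer loop
vertex -0.472 2.096 -2.1
vertex 0.855 3.158 -1.861
vertex 0.001 2.356 -1.188
endloop
endfacet
facet normal -0.632 -0.594 0.497
outer loop
vertex -0.472 2.096 -2.1
vertex 0.001 2.356 -1.188
vertex -0.817 2.929 -1.544
endloop
endfacet

endsolid
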